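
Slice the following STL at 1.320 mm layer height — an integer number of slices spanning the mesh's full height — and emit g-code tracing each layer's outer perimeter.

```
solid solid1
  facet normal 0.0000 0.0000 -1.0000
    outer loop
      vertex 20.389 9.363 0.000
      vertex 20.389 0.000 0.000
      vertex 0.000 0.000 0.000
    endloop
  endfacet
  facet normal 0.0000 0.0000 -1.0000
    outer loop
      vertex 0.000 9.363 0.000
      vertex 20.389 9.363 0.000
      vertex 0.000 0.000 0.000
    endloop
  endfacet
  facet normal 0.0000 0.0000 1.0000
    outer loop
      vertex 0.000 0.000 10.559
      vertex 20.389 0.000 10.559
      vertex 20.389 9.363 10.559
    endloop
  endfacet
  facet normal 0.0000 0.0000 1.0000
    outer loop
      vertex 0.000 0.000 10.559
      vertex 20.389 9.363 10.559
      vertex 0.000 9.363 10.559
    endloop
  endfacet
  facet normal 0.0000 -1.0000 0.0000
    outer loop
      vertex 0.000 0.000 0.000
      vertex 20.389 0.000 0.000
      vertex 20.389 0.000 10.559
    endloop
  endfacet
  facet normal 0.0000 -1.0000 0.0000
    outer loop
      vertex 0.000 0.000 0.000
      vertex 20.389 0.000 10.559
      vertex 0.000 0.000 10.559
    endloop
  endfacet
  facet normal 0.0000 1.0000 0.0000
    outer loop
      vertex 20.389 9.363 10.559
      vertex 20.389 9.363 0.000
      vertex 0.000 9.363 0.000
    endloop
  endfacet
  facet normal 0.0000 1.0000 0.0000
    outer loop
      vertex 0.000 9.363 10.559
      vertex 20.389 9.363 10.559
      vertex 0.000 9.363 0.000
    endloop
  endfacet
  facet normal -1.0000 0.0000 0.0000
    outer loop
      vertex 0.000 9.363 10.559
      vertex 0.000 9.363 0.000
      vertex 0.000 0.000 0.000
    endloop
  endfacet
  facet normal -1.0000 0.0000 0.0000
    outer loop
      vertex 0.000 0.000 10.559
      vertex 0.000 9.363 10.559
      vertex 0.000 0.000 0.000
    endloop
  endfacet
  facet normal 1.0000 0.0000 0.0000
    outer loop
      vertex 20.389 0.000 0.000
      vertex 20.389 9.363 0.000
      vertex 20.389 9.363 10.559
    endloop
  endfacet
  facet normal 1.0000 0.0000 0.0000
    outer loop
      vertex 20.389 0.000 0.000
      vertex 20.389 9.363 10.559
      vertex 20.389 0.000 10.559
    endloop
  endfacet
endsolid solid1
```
; perimeter-only toolpath
G21 ; units = mm
G90 ; absolute positioning
G28 ; home
; layer 1
G0 Z1.320
G0 X0.000 Y0.000
G1 X20.389 Y0.000
G1 X20.389 Y9.363
G1 X0.000 Y9.363
G1 X0.000 Y0.000
; layer 2
G0 Z2.640
G0 X0.000 Y0.000
G1 X20.389 Y0.000
G1 X20.389 Y9.363
G1 X0.000 Y9.363
G1 X0.000 Y0.000
; layer 3
G0 Z3.960
G0 X0.000 Y0.000
G1 X20.389 Y0.000
G1 X20.389 Y9.363
G1 X0.000 Y9.363
G1 X0.000 Y0.000
; layer 4
G0 Z5.279
G0 X0.000 Y0.000
G1 X20.389 Y0.000
G1 X20.389 Y9.363
G1 X0.000 Y9.363
G1 X0.000 Y0.000
; layer 5
G0 Z6.599
G0 X0.000 Y0.000
G1 X20.389 Y0.000
G1 X20.389 Y9.363
G1 X0.000 Y9.363
G1 X0.000 Y0.000
; layer 6
G0 Z7.919
G0 X0.000 Y0.000
G1 X20.389 Y0.000
G1 X20.389 Y9.363
G1 X0.000 Y9.363
G1 X0.000 Y0.000
; layer 7
G0 Z9.239
G0 X0.000 Y0.000
G1 X20.389 Y0.000
G1 X20.389 Y9.363
G1 X0.000 Y9.363
G1 X0.000 Y0.000
; layer 8
G0 Z10.559
G0 X0.000 Y0.000
G1 X20.389 Y0.000
G1 X20.389 Y9.363
G1 X0.000 Y9.363
G1 X0.000 Y0.000
M2 ; end

The solid is a rectangular box, roughly 20.4 × 9.36 mm footprint and 10.6 mm tall. Slicing at Δz = 1.320 mm — 8 equal slices spanning the solid's height, so layer i sits at z = i·h/8 — gives 8 non-empty perimeters. Each is a 4-segment closed polygon; G0 lifts to the layer z and rapids to the start vertex, then G1 traces the edges.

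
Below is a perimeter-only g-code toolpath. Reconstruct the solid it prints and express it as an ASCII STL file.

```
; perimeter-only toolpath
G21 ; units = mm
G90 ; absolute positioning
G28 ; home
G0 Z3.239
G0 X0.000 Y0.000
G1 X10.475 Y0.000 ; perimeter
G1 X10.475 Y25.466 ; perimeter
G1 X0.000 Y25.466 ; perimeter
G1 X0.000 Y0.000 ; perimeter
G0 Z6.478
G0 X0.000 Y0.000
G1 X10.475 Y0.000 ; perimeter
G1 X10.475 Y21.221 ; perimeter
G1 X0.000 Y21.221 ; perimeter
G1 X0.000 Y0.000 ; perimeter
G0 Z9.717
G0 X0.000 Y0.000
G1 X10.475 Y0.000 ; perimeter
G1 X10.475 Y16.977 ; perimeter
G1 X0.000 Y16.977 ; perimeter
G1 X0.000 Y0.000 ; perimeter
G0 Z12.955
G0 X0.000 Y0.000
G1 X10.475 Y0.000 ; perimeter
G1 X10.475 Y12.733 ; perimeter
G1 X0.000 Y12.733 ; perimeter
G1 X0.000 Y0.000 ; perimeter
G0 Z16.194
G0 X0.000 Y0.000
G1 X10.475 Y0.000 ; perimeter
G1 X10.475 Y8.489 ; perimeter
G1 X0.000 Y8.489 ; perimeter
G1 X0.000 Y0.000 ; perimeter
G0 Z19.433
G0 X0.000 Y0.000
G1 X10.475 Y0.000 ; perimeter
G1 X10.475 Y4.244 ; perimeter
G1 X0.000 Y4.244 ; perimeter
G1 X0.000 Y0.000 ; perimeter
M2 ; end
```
solid part
  facet normal 0.0000 0.0000 -1.0000
    outer loop
      vertex 10.475 29.710 0.000
      vertex 10.475 0.000 0.000
      vertex 0.000 0.000 0.000
    endloop
  endfacet
  facet normal 0.0000 0.0000 -1.0000
    outer loop
      vertex 0.000 29.710 0.000
      vertex 10.475 29.710 0.000
      vertex 0.000 0.000 0.000
    endloop
  endfacet
  facet normal 0.0000 -1.0000 0.0000
    outer loop
      vertex 0.000 0.000 0.000
      vertex 10.475 0.000 0.000
      vertex 10.475 0.000 22.672
    endloop
  endfacet
  facet normal 0.0000 -1.0000 0.0000
    outer loop
      vertex 0.000 0.000 0.000
      vertex 10.475 0.000 22.672
      vertex 0.000 0.000 22.672
    endloop
  endfacet
  facet normal 0.0000 0.6066 0.7950
    outer loop
      vertex 0.000 0.000 22.672
      vertex 10.475 0.000 22.672
      vertex 10.475 29.710 0.000
    endloop
  endfacet
  facet normal 0.0000 0.6066 0.7950
    outer loop
      vertex 0.000 0.000 22.672
      vertex 10.475 29.710 0.000
      vertex 0.000 29.710 0.000
    endloop
  endfacet
  facet normal -1.0000 0.0000 0.0000
    outer loop
      vertex 0.000 0.000 22.672
      vertex 0.000 29.710 0.000
      vertex 0.000 0.000 0.000
    endloop
  endfacet
  facet normal 1.0000 0.0000 0.0000
    outer loop
      vertex 10.475 0.000 0.000
      vertex 10.475 29.710 0.000
      vertex 10.475 0.000 22.672
    endloop
  endfacet
endsolid part

The G0 Z moves step by Δz≈3.239 mm. The G1 loops shrink linearly with z, so the solid tapers from its base footprint up to z≈22.7. Closing with a flat bottom cap and the tapered top and triangulating gives 8 facets — a wedge (ramp): 10.5 × 29.7 mm base, rising to 22.7 mm along the y=0 edge and sloping linearly to z=0 at y=29.7.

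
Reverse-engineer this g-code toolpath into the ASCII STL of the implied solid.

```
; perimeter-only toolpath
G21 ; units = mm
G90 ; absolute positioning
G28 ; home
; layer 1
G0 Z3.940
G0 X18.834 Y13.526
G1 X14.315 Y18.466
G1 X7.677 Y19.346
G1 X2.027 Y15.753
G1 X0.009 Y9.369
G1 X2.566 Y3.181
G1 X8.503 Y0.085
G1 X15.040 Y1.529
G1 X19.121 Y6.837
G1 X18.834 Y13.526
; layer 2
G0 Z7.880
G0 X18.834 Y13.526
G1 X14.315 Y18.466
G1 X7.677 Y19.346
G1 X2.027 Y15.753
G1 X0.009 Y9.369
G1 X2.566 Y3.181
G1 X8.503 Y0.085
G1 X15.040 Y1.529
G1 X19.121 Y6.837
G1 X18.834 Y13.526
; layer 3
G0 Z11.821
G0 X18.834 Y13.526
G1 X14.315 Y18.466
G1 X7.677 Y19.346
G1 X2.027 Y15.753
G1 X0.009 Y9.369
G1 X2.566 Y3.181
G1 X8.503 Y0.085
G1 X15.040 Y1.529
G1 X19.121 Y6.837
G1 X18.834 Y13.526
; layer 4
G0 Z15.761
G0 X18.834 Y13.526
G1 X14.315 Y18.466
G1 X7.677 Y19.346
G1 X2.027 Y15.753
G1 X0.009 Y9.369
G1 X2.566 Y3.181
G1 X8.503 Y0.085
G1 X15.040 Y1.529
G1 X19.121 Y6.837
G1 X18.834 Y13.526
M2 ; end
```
solid part
  facet normal 0.0000 0.0000 -1.0000
    outer loop
      vertex 7.677 19.346 0.000
      vertex 14.315 18.466 0.000
      vertex 18.834 13.526 0.000
    endloop
  endfacet
  facet normal 0.0000 0.0000 -1.0000
    outer loop
      vertex 2.027 15.753 0.000
      vertex 7.677 19.346 0.000
      vertex 18.834 13.526 0.000
    endloop
  endfacet
  facet normal 0.0000 0.0000 -1.0000
    outer loop
      vertex 0.009 9.369 0.000
      vertex 2.027 15.753 0.000
      vertex 18.834 13.526 0.000
    endloop
  endfacet
  facet normal 0.0000 0.0000 -1.0000
    outer loop
      vertex 2.566 3.181 0.000
      vertex 0.009 9.369 0.000
      vertex 18.834 13.526 0.000
    endloop
  endfacet
  facet normal 0.0000 0.0000 -1.0000
    outer loop
      vertex 8.503 0.085 0.000
      vertex 2.566 3.181 0.000
      vertex 18.834 13.526 0.000
    endloop
  endfacet
  facet normal 0.0000 0.0000 -1.0000
    outer loop
      vertex 15.040 1.529 0.000
      vertex 8.503 0.085 0.000
      vertex 18.834 13.526 0.000
    endloop
  endfacet
  facet normal 0.0000 0.0000 -1.0000
    outer loop
      vertex 19.121 6.837 0.000
      vertex 15.040 1.529 0.000
      vertex 18.834 13.526 0.000
    endloop
  endfacet
  facet normal 0.0000 0.0000 1.0000
    outer loop
      vertex 18.834 13.526 15.761
      vertex 14.315 18.466 15.761
      vertex 7.677 19.346 15.761
    endloop
  endfacet
  facet normal 0.0000 0.0000 1.0000
    outer loop
      vertex 18.834 13.526 15.761
      vertex 7.677 19.346 15.761
      vertex 2.027 15.753 15.761
    endloop
  endfacet
  facet normal 0.0000 0.0000 1.0000
    outer loop
      vertex 18.834 13.526 15.761
      vertex 2.027 15.753 15.761
      vertex 0.009 9.369 15.761
    endloop
  endfacet
  facet normal 0.0000 0.0000 1.0000
    outer loop
      vertex 18.834 13.526 15.761
      vertex 0.009 9.369 15.761
      vertex 2.566 3.181 15.761
    endloop
  endfacet
  facet normal 0.0000 0.0000 1.0000
    outer loop
      vertex 18.834 13.526 15.761
      vertex 2.566 3.181 15.761
      vertex 8.503 0.085 15.761
    endloop
  endfacet
  facet normal 0.0000 0.0000 1.0000
    outer loop
      vertex 18.834 13.526 15.761
      vertex 8.503 0.085 15.761
      vertex 15.040 1.529 15.761
    endloop
  endfacet
  facet normal 0.0000 0.0000 1.0000
    outer loop
      vertex 18.834 13.526 15.761
      vertex 15.040 1.529 15.761
      vertex 19.121 6.837 15.761
    endloop
  endfacet
  facet normal 0.7378 0.6750 0.0000
    outer loop
      vertex 18.834 13.526 0.000
      vertex 14.315 18.466 0.000
      vertex 14.315 18.466 15.761
    endloop
  endfacet
  facet normal 0.7378 0.6750 0.0000
    outer loop
      vertex 18.834 13.526 0.000
      vertex 14.315 18.466 15.761
      vertex 18.834 13.526 15.761
    endloop
  endfacet
  facet normal 0.1314 0.9913 0.0000
    outer loop
      vertex 14.315 18.466 0.000
      vertex 7.677 19.346 0.000
      vertex 7.677 19.346 15.761
    endloop
  endfacet
  facet normal 0.1314 0.9913 0.0000
    outer loop
      vertex 14.315 18.466 0.000
      vertex 7.677 19.346 15.761
      vertex 14.315 18.466 15.761
    endloop
  endfacet
  facet normal -0.5366 0.8438 0.0000
    outer loop
      vertex 7.677 19.346 0.000
      vertex 2.027 15.753 0.000
      vertex 2.027 15.753 15.761
    endloop
  endfacet
  facet normal -0.5366 0.8438 0.0000
    outer loop
      vertex 7.677 19.346 0.000
      vertex 2.027 15.753 15.761
      vertex 7.677 19.346 15.761
    endloop
  endfacet
  facet normal -0.9535 0.3014 0.0000
    outer loop
      vertex 2.027 15.753 0.000
      vertex 0.009 9.369 0.000
      vertex 0.009 9.369 15.761
    endloop
  endfacet
  facet normal -0.9535 0.3014 0.0000
    outer loop
      vertex 2.027 15.753 0.000
      vertex 0.009 9.369 15.761
      vertex 2.027 15.753 15.761
    endloop
  endfacet
  facet normal -0.9242 -0.3819 0.0000
    outer loop
      vertex 0.009 9.369 0.000
      vertex 2.566 3.181 0.000
      vertex 2.566 3.181 15.761
    endloop
  endfacet
  facet normal -0.9242 -0.3819 0.0000
    outer loop
      vertex 0.009 9.369 0.000
      vertex 2.566 3.181 15.761
      vertex 0.009 9.369 15.761
    endloop
  endfacet
  facet normal -0.4624 -0.8867 0.0000
    outer loop
      vertex 2.566 3.181 0.000
      vertex 8.503 0.085 0.000
      vertex 8.503 0.085 15.761
    endloop
  endfacet
  facet normal -0.4624 -0.8867 0.0000
    outer loop
      vertex 2.566 3.181 0.000
      vertex 8.503 0.085 15.761
      vertex 2.566 3.181 15.761
    endloop
  endfacet
  facet normal 0.2157 -0.9765 0.0000
    outer loop
      vertex 8.503 0.085 0.000
      vertex 15.040 1.529 0.000
      vertex 15.040 1.529 15.761
    endloop
  endfacet
  facet normal 0.2157 -0.9765 0.0000
    outer loop
      vertex 8.503 0.085 0.000
      vertex 15.040 1.529 15.761
      vertex 8.503 0.085 15.761
    endloop
  endfacet
  facet normal 0.7928 -0.6095 0.0000
    outer loop
      vertex 15.040 1.529 0.000
      vertex 19.121 6.837 0.000
      vertex 19.121 6.837 15.761
    endloop
  endfacet
  facet normal 0.7928 -0.6095 0.0000
    outer loop
      vertex 15.040 1.529 0.000
      vertex 19.121 6.837 15.761
      vertex 15.040 1.529 15.761
    endloop
  endfacet
  facet normal 0.9991 0.0429 0.0000
    outer loop
      vertex 19.121 6.837 0.000
      vertex 18.834 13.526 0.000
      vertex 18.834 13.526 15.761
    endloop
  endfacet
  facet normal 0.9991 0.0429 0.0000
    outer loop
      vertex 19.121 6.837 0.000
      vertex 18.834 13.526 15.761
      vertex 19.121 6.837 15.761
    endloop
  endfacet
endsolid part

The G0 Z moves step by Δz≈3.940 mm. Every layer's G1 loop is the same polygon, so the solid is a straight extrusion of it from z=0 to z≈15.8. Closing with flat bottom and top caps and triangulating gives 32 facets — a regular 9-sided prism (a cylinder approximated with 9 flat sides), circumscribed radius ≈ 9.79 mm, height ≈ 15.8 mm.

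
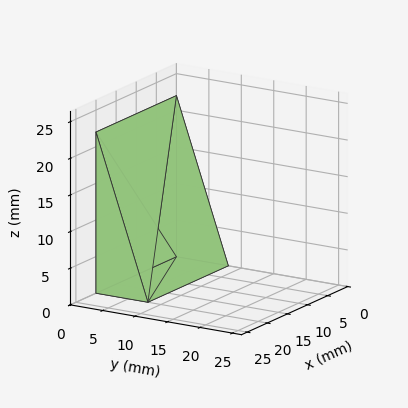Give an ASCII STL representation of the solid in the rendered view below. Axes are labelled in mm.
Reading the render: the shape is a wedge (ramp): 20 × 8 mm base, rising to 22 mm along the y=0 edge and sloping linearly to z=0 at y=8 (dimensions read to the nearest mm from the axis ticks). For the STL, each face is triangulated and given an outward normal.

solid part
  facet normal 0.0000 0.0000 -1.0000
    outer loop
      vertex 20.0 8.0 0.0
      vertex 20.0 0.0 0.0
      vertex 0.0 0.0 0.0
    endloop
  endfacet
  facet normal 0.0000 0.0000 -1.0000
    outer loop
      vertex 0.0 8.0 0.0
      vertex 20.0 8.0 0.0
      vertex 0.0 0.0 0.0
    endloop
  endfacet
  facet normal 0.0000 -1.0000 0.0000
    outer loop
      vertex 0.0 0.0 0.0
      vertex 20.0 0.0 0.0
      vertex 20.0 0.0 22.0
    endloop
  endfacet
  facet normal 0.0000 -1.0000 0.0000
    outer loop
      vertex 0.0 0.0 0.0
      vertex 20.0 0.0 22.0
      vertex 0.0 0.0 22.0
    endloop
  endfacet
  facet normal 0.0000 0.9398 0.3417
    outer loop
      vertex 0.0 0.0 22.0
      vertex 20.0 0.0 22.0
      vertex 20.0 8.0 0.0
    endloop
  endfacet
  facet normal 0.0000 0.9398 0.3417
    outer loop
      vertex 0.0 0.0 22.0
      vertex 20.0 8.0 0.0
      vertex 0.0 8.0 0.0
    endloop
  endfacet
  facet normal -1.0000 0.0000 0.0000
    outer loop
      vertex 0.0 0.0 22.0
      vertex 0.0 8.0 0.0
      vertex 0.0 0.0 0.0
    endloop
  endfacet
  facet normal 1.0000 0.0000 0.0000
    outer loop
      vertex 20.0 0.0 0.0
      vertex 20.0 8.0 0.0
      vertex 20.0 0.0 22.0
    endloop
  endfacet
endsolid part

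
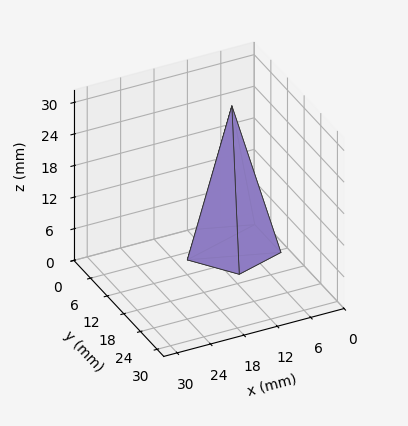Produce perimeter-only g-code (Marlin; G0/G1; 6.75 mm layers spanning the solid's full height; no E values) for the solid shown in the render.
Reading the render: the shape is a regular 5-sided pyramid, base circumscribed radius ≈ 8 mm, apex at z ≈ 27 mm (dimensions read to the nearest mm from the axis ticks). For the g-code, the solid's height is divided into equal slices at the stated Δz and each level perimeter traced with G1 moves after a G0 lift.

; perimeter-only toolpath
G21 ; units = mm
G90 ; absolute positioning
G28 ; home
; layer 1
G0 Z6.75
G0 X14.00 Y8.00
G1 X9.85 Y13.71
G1 X3.15 Y11.52
G1 X3.15 Y4.47
G1 X9.85 Y2.29
G1 X14.00 Y8.00
; layer 2
G0 Z13.50
G0 X12.00 Y8.00
G1 X9.23 Y11.80
G1 X4.76 Y10.35
G1 X4.76 Y5.65
G1 X9.23 Y4.20
G1 X12.00 Y8.00
; layer 3
G0 Z20.25
G0 X10.00 Y8.00
G1 X8.62 Y9.90
G1 X6.38 Y9.18
G1 X6.38 Y6.83
G1 X8.62 Y6.10
G1 X10.00 Y8.00
M2 ; end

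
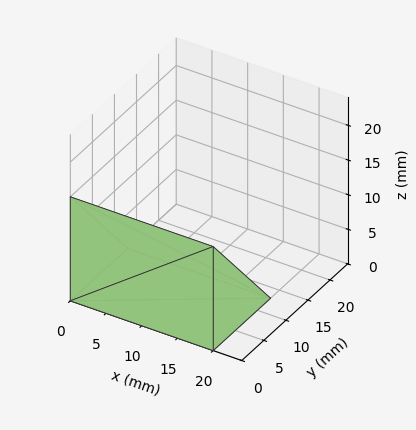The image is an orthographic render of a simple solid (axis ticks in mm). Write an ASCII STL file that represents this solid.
Reading the render: the shape is a wedge (ramp): 20 × 13 mm base, rising to 15 mm along the y=0 edge and sloping linearly to z=0 at y=13 (dimensions read to the nearest mm from the axis ticks). For the STL, each face is triangulated and given an outward normal.

solid part
  facet normal 0.0000 0.0000 -1.0000
    outer loop
      vertex 20.0 13.0 0.0
      vertex 20.0 0.0 0.0
      vertex 0.0 0.0 0.0
    endloop
  endfacet
  facet normal 0.0000 0.0000 -1.0000
    outer loop
      vertex 0.0 13.0 0.0
      vertex 20.0 13.0 0.0
      vertex 0.0 0.0 0.0
    endloop
  endfacet
  facet normal 0.0000 -1.0000 0.0000
    outer loop
      vertex 0.0 0.0 0.0
      vertex 20.0 0.0 0.0
      vertex 20.0 0.0 15.0
    endloop
  endfacet
  facet normal 0.0000 -1.0000 0.0000
    outer loop
      vertex 0.0 0.0 0.0
      vertex 20.0 0.0 15.0
      vertex 0.0 0.0 15.0
    endloop
  endfacet
  facet normal 0.0000 0.7557 0.6549
    outer loop
      vertex 0.0 0.0 15.0
      vertex 20.0 0.0 15.0
      vertex 20.0 13.0 0.0
    endloop
  endfacet
  facet normal 0.0000 0.7557 0.6549
    outer loop
      vertex 0.0 0.0 15.0
      vertex 20.0 13.0 0.0
      vertex 0.0 13.0 0.0
    endloop
  endfacet
  facet normal -1.0000 0.0000 0.0000
    outer loop
      vertex 0.0 0.0 15.0
      vertex 0.0 13.0 0.0
      vertex 0.0 0.0 0.0
    endloop
  endfacet
  facet normal 1.0000 0.0000 0.0000
    outer loop
      vertex 20.0 0.0 0.0
      vertex 20.0 13.0 0.0
      vertex 20.0 0.0 15.0
    endloop
  endfacet
endsolid part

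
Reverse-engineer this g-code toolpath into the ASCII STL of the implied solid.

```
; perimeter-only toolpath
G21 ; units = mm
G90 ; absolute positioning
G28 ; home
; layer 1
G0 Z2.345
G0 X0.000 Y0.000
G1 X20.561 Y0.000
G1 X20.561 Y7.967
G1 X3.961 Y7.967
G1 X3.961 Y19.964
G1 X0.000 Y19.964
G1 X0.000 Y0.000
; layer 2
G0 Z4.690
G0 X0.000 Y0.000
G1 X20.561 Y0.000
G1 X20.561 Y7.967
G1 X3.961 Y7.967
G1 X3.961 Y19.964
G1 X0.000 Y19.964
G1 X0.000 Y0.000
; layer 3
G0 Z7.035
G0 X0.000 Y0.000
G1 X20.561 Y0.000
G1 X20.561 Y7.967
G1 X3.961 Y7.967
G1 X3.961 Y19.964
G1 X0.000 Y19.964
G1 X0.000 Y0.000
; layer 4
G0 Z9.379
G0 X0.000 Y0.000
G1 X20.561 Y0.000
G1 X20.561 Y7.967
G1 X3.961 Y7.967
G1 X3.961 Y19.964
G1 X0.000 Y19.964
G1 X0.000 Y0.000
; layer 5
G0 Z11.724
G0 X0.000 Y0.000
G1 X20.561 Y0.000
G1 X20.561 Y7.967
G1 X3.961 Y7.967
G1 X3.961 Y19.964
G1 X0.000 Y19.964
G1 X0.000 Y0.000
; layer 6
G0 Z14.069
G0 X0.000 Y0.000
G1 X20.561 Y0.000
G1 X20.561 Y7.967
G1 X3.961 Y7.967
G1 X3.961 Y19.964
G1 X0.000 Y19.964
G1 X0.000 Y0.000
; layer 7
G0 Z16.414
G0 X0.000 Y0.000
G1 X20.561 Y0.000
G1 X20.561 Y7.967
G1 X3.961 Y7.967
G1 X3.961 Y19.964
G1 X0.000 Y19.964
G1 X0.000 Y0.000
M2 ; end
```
solid part
  facet normal 0.0000 0.0000 -1.0000
    outer loop
      vertex 20.561 7.967 0.000
      vertex 20.561 0.000 0.000
      vertex 0.000 0.000 0.000
    endloop
  endfacet
  facet normal 0.0000 0.0000 -1.0000
    outer loop
      vertex 3.961 7.967 0.000
      vertex 20.561 7.967 0.000
      vertex 0.000 0.000 0.000
    endloop
  endfacet
  facet normal 0.0000 0.0000 -1.0000
    outer loop
      vertex 3.961 19.964 0.000
      vertex 3.961 7.967 0.000
      vertex 0.000 0.000 0.000
    endloop
  endfacet
  facet normal 0.0000 0.0000 -1.0000
    outer loop
      vertex 0.000 19.964 0.000
      vertex 3.961 19.964 0.000
      vertex 0.000 0.000 0.000
    endloop
  endfacet
  facet normal 0.0000 0.0000 1.0000
    outer loop
      vertex 0.000 0.000 16.414
      vertex 20.561 0.000 16.414
      vertex 20.561 7.967 16.414
    endloop
  endfacet
  facet normal 0.0000 0.0000 1.0000
    outer loop
      vertex 0.000 0.000 16.414
      vertex 20.561 7.967 16.414
      vertex 3.961 7.967 16.414
    endloop
  endfacet
  facet normal 0.0000 0.0000 1.0000
    outer loop
      vertex 0.000 0.000 16.414
      vertex 3.961 7.967 16.414
      vertex 3.961 19.964 16.414
    endloop
  endfacet
  facet normal 0.0000 0.0000 1.0000
    outer loop
      vertex 0.000 0.000 16.414
      vertex 3.961 19.964 16.414
      vertex 0.000 19.964 16.414
    endloop
  endfacet
  facet normal 0.0000 -1.0000 0.0000
    outer loop
      vertex 0.000 0.000 0.000
      vertex 20.561 0.000 0.000
      vertex 20.561 0.000 16.414
    endloop
  endfacet
  facet normal 0.0000 -1.0000 0.0000
    outer loop
      vertex 0.000 0.000 0.000
      vertex 20.561 0.000 16.414
      vertex 0.000 0.000 16.414
    endloop
  endfacet
  facet normal 1.0000 0.0000 0.0000
    outer loop
      vertex 20.561 0.000 0.000
      vertex 20.561 7.967 0.000
      vertex 20.561 7.967 16.414
    endloop
  endfacet
  facet normal 1.0000 0.0000 0.0000
    outer loop
      vertex 20.561 0.000 0.000
      vertex 20.561 7.967 16.414
      vertex 20.561 0.000 16.414
    endloop
  endfacet
  facet normal 0.0000 1.0000 0.0000
    outer loop
      vertex 20.561 7.967 0.000
      vertex 3.961 7.967 0.000
      vertex 3.961 7.967 16.414
    endloop
  endfacet
  facet normal 0.0000 1.0000 0.0000
    outer loop
      vertex 20.561 7.967 0.000
      vertex 3.961 7.967 16.414
      vertex 20.561 7.967 16.414
    endloop
  endfacet
  facet normal 1.0000 0.0000 0.0000
    outer loop
      vertex 3.961 7.967 0.000
      vertex 3.961 19.964 0.000
      vertex 3.961 19.964 16.414
    endloop
  endfacet
  facet normal 1.0000 0.0000 0.0000
    outer loop
      vertex 3.961 7.967 0.000
      vertex 3.961 19.964 16.414
      vertex 3.961 7.967 16.414
    endloop
  endfacet
  facet normal 0.0000 1.0000 0.0000
    outer loop
      vertex 3.961 19.964 0.000
      vertex 0.000 19.964 0.000
      vertex 0.000 19.964 16.414
    endloop
  endfacet
  facet normal 0.0000 1.0000 0.0000
    outer loop
      vertex 3.961 19.964 0.000
      vertex 0.000 19.964 16.414
      vertex 3.961 19.964 16.414
    endloop
  endfacet
  facet normal -1.0000 0.0000 0.0000
    outer loop
      vertex 0.000 19.964 0.000
      vertex 0.000 0.000 0.000
      vertex 0.000 0.000 16.414
    endloop
  endfacet
  facet normal -1.0000 0.0000 0.0000
    outer loop
      vertex 0.000 19.964 0.000
      vertex 0.000 0.000 16.414
      vertex 0.000 19.964 16.414
    endloop
  endfacet
endsolid part

The G0 Z moves step by Δz≈2.345 mm. Every layer's G1 loop is the same polygon, so the solid is a straight extrusion of it from z=0 to z≈16.4. Closing with flat bottom and top caps and triangulating gives 20 facets — an L-shaped prism: outer 20.6 × 20 mm, arm thicknesses ≈ 7.97 mm (horizontal) and 3.96 mm (vertical), extruded 16.4 mm in z.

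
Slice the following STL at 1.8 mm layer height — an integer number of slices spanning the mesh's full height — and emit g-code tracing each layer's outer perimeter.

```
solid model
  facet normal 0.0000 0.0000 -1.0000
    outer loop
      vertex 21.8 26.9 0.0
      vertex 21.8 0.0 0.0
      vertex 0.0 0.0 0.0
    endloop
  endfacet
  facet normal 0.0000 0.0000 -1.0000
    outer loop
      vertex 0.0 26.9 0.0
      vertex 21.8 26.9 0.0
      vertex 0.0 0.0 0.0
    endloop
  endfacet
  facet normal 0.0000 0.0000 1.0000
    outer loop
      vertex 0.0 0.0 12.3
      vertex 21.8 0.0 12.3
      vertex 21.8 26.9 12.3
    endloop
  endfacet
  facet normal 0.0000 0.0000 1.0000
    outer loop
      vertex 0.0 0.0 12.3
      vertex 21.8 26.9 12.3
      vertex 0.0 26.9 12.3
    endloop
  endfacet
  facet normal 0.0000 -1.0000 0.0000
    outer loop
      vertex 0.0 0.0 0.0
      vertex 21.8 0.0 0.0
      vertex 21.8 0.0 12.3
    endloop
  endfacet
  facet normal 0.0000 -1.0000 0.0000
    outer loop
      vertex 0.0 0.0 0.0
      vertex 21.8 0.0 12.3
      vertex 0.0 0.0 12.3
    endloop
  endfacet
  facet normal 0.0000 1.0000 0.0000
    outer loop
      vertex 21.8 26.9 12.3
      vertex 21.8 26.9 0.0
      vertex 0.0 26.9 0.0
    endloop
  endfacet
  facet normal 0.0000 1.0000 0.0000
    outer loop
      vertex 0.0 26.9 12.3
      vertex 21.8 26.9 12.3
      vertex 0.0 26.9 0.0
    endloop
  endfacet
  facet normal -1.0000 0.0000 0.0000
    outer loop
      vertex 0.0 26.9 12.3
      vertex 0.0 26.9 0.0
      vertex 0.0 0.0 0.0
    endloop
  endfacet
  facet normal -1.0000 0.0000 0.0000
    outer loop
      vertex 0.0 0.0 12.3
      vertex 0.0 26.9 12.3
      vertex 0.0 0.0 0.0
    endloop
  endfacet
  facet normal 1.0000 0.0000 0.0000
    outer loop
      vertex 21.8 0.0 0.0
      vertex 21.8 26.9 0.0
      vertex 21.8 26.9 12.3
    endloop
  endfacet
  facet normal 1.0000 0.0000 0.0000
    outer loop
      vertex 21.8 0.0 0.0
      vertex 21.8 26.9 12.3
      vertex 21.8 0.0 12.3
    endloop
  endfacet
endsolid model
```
; perimeter-only toolpath
G21 ; units = mm
G90 ; absolute positioning
G28 ; home
; layer 1
G0 Z1.8
G0 X0.0 Y0.0
G1 X21.8 Y0.0
G1 X21.8 Y26.9
G1 X0.0 Y26.9
G1 X0.0 Y0.0
; layer 2
G0 Z3.5
G0 X0.0 Y0.0
G1 X21.8 Y0.0
G1 X21.8 Y26.9
G1 X0.0 Y26.9
G1 X0.0 Y0.0
; layer 3
G0 Z5.3
G0 X0.0 Y0.0
G1 X21.8 Y0.0
G1 X21.8 Y26.9
G1 X0.0 Y26.9
G1 X0.0 Y0.0
; layer 4
G0 Z7.0
G0 X0.0 Y0.0
G1 X21.8 Y0.0
G1 X21.8 Y26.9
G1 X0.0 Y26.9
G1 X0.0 Y0.0
; layer 5
G0 Z8.8
G0 X0.0 Y0.0
G1 X21.8 Y0.0
G1 X21.8 Y26.9
G1 X0.0 Y26.9
G1 X0.0 Y0.0
; layer 6
G0 Z10.5
G0 X0.0 Y0.0
G1 X21.8 Y0.0
G1 X21.8 Y26.9
G1 X0.0 Y26.9
G1 X0.0 Y0.0
; layer 7
G0 Z12.3
G0 X0.0 Y0.0
G1 X21.8 Y0.0
G1 X21.8 Y26.9
G1 X0.0 Y26.9
G1 X0.0 Y0.0
M2 ; end

The solid is a rectangular box, roughly 21.8 × 26.9 mm footprint and 12.3 mm tall. Slicing at Δz = 1.8 mm — 7 equal slices spanning the solid's height, so layer i sits at z = i·h/7 — gives 7 non-empty perimeters. Each is a 4-segment closed polygon; G0 lifts to the layer z and rapids to the start vertex, then G1 traces the edges.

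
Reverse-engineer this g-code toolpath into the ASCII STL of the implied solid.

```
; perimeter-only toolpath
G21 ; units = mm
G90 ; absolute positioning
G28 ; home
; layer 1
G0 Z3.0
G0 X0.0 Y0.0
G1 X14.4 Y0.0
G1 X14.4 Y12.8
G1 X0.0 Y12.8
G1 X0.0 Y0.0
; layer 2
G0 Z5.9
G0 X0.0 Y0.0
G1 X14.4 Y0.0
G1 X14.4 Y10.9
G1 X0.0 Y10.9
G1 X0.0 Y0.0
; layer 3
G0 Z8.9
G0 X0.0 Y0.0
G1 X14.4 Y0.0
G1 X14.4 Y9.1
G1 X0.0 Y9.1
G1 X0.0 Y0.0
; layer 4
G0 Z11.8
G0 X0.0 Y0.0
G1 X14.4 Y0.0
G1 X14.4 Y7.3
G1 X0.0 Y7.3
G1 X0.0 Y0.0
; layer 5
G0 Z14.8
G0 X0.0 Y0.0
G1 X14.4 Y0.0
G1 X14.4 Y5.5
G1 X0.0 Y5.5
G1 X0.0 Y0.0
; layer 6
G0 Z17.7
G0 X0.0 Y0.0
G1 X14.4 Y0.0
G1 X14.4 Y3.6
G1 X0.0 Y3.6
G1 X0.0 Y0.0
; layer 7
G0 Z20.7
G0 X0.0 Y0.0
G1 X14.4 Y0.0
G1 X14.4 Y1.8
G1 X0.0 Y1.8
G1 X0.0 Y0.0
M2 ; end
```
solid part
  facet normal 0.0000 0.0000 -1.0000
    outer loop
      vertex 14.4 14.6 0.0
      vertex 14.4 0.0 0.0
      vertex 0.0 0.0 0.0
    endloop
  endfacet
  facet normal 0.0000 0.0000 -1.0000
    outer loop
      vertex 0.0 14.6 0.0
      vertex 14.4 14.6 0.0
      vertex 0.0 0.0 0.0
    endloop
  endfacet
  facet normal 0.0000 -1.0000 0.0000
    outer loop
      vertex 0.0 0.0 0.0
      vertex 14.4 0.0 0.0
      vertex 14.4 0.0 23.6
    endloop
  endfacet
  facet normal 0.0000 -1.0000 0.0000
    outer loop
      vertex 0.0 0.0 0.0
      vertex 14.4 0.0 23.6
      vertex 0.0 0.0 23.6
    endloop
  endfacet
  facet normal 0.0000 0.8504 0.5261
    outer loop
      vertex 0.0 0.0 23.6
      vertex 14.4 0.0 23.6
      vertex 14.4 14.6 0.0
    endloop
  endfacet
  facet normal 0.0000 0.8504 0.5261
    outer loop
      vertex 0.0 0.0 23.6
      vertex 14.4 14.6 0.0
      vertex 0.0 14.6 0.0
    endloop
  endfacet
  facet normal -1.0000 0.0000 0.0000
    outer loop
      vertex 0.0 0.0 23.6
      vertex 0.0 14.6 0.0
      vertex 0.0 0.0 0.0
    endloop
  endfacet
  facet normal 1.0000 0.0000 0.0000
    outer loop
      vertex 14.4 0.0 0.0
      vertex 14.4 14.6 0.0
      vertex 14.4 0.0 23.6
    endloop
  endfacet
endsolid part

The G0 Z moves step by Δz≈3.0 mm. The G1 loops shrink linearly with z, so the solid tapers from its base footprint up to z≈23.6. Closing with a flat bottom cap and the tapered top and triangulating gives 8 facets — a wedge (ramp): 14.4 × 14.6 mm base, rising to 23.6 mm along the y=0 edge and sloping linearly to z=0 at y=14.6.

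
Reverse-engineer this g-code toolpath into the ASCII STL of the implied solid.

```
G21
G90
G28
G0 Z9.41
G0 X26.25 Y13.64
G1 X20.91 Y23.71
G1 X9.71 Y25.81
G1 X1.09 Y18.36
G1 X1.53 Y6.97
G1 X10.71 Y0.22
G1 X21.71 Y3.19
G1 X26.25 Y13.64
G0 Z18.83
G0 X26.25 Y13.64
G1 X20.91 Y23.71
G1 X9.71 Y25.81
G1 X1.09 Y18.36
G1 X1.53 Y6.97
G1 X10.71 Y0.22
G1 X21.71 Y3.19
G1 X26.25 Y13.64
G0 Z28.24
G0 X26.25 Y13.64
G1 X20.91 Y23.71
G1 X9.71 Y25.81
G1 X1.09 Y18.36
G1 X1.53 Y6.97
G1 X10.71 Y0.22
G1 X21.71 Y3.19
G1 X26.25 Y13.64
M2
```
solid part
  facet normal 0.0000 0.0000 -1.0000
    outer loop
      vertex 9.71 25.81 0.00
      vertex 20.91 23.71 0.00
      vertex 26.25 13.64 0.00
    endloop
  endfacet
  facet normal 0.0000 0.0000 -1.0000
    outer loop
      vertex 1.09 18.36 0.00
      vertex 9.71 25.81 0.00
      vertex 26.25 13.64 0.00
    endloop
  endfacet
  facet normal 0.0000 0.0000 -1.0000
    outer loop
      vertex 1.53 6.97 0.00
      vertex 1.09 18.36 0.00
      vertex 26.25 13.64 0.00
    endloop
  endfacet
  facet normal 0.0000 0.0000 -1.0000
    outer loop
      vertex 10.71 0.22 0.00
      vertex 1.53 6.97 0.00
      vertex 26.25 13.64 0.00
    endloop
  endfacet
  facet normal 0.0000 0.0000 -1.0000
    outer loop
      vertex 21.71 3.19 0.00
      vertex 10.71 0.22 0.00
      vertex 26.25 13.64 0.00
    endloop
  endfacet
  facet normal 0.0000 0.0000 1.0000
    outer loop
      vertex 26.25 13.64 28.24
      vertex 20.91 23.71 28.24
      vertex 9.71 25.81 28.24
    endloop
  endfacet
  facet normal 0.0000 0.0000 1.0000
    outer loop
      vertex 26.25 13.64 28.24
      vertex 9.71 25.81 28.24
      vertex 1.09 18.36 28.24
    endloop
  endfacet
  facet normal 0.0000 0.0000 1.0000
    outer loop
      vertex 26.25 13.64 28.24
      vertex 1.09 18.36 28.24
      vertex 1.53 6.97 28.24
    endloop
  endfacet
  facet normal 0.0000 0.0000 1.0000
    outer loop
      vertex 26.25 13.64 28.24
      vertex 1.53 6.97 28.24
      vertex 10.71 0.22 28.24
    endloop
  endfacet
  facet normal 0.0000 0.0000 1.0000
    outer loop
      vertex 26.25 13.64 28.24
      vertex 10.71 0.22 28.24
      vertex 21.71 3.19 28.24
    endloop
  endfacet
  facet normal 0.8835 0.4685 0.0000
    outer loop
      vertex 26.25 13.64 0.00
      vertex 20.91 23.71 0.00
      vertex 20.91 23.71 28.24
    endloop
  endfacet
  facet normal 0.8835 0.4685 0.0000
    outer loop
      vertex 26.25 13.64 0.00
      vertex 20.91 23.71 28.24
      vertex 26.25 13.64 28.24
    endloop
  endfacet
  facet normal 0.1843 0.9829 0.0000
    outer loop
      vertex 20.91 23.71 0.00
      vertex 9.71 25.81 0.00
      vertex 9.71 25.81 28.24
    endloop
  endfacet
  facet normal 0.1843 0.9829 0.0000
    outer loop
      vertex 20.91 23.71 0.00
      vertex 9.71 25.81 28.24
      vertex 20.91 23.71 28.24
    endloop
  endfacet
  facet normal -0.6539 0.7566 0.0000
    outer loop
      vertex 9.71 25.81 0.00
      vertex 1.09 18.36 0.00
      vertex 1.09 18.36 28.24
    endloop
  endfacet
  facet normal -0.6539 0.7566 0.0000
    outer loop
      vertex 9.71 25.81 0.00
      vertex 1.09 18.36 28.24
      vertex 9.71 25.81 28.24
    endloop
  endfacet
  facet normal -0.9993 -0.0386 0.0000
    outer loop
      vertex 1.09 18.36 0.00
      vertex 1.53 6.97 0.00
      vertex 1.53 6.97 28.24
    endloop
  endfacet
  facet normal -0.9993 -0.0386 0.0000
    outer loop
      vertex 1.09 18.36 0.00
      vertex 1.53 6.97 28.24
      vertex 1.09 18.36 28.24
    endloop
  endfacet
  facet normal -0.5924 -0.8057 0.0000
    outer loop
      vertex 1.53 6.97 0.00
      vertex 10.71 0.22 0.00
      vertex 10.71 0.22 28.24
    endloop
  endfacet
  facet normal -0.5924 -0.8057 0.0000
    outer loop
      vertex 1.53 6.97 0.00
      vertex 10.71 0.22 28.24
      vertex 1.53 6.97 28.24
    endloop
  endfacet
  facet normal 0.2607 -0.9654 0.0000
    outer loop
      vertex 10.71 0.22 0.00
      vertex 21.71 3.19 0.00
      vertex 21.71 3.19 28.24
    endloop
  endfacet
  facet normal 0.2607 -0.9654 0.0000
    outer loop
      vertex 10.71 0.22 0.00
      vertex 21.71 3.19 28.24
      vertex 10.71 0.22 28.24
    endloop
  endfacet
  facet normal 0.9172 -0.3985 0.0000
    outer loop
      vertex 21.71 3.19 0.00
      vertex 26.25 13.64 0.00
      vertex 26.25 13.64 28.24
    endloop
  endfacet
  facet normal 0.9172 -0.3985 0.0000
    outer loop
      vertex 21.71 3.19 0.00
      vertex 26.25 13.64 28.24
      vertex 21.71 3.19 28.24
    endloop
  endfacet
endsolid part

The G0 Z moves step by Δz≈9.41 mm. Every layer's G1 loop is the same polygon, so the solid is a straight extrusion of it from z=0 to z≈28.2. Closing with flat bottom and top caps and triangulating gives 24 facets — a regular 7-sided prism (a cylinder approximated with 7 flat sides), circumscribed radius ≈ 13.1 mm, height ≈ 28.2 mm.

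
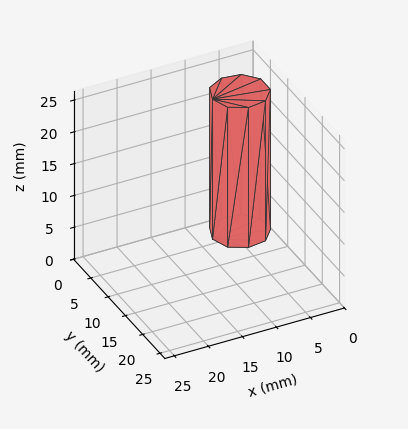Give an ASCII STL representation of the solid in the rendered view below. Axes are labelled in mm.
Reading the render: the shape is a regular 9-sided prism (a cylinder approximated with 9 flat sides), circumscribed radius ≈ 4 mm, height ≈ 22 mm (dimensions read to the nearest mm from the axis ticks). For the STL, each face is triangulated and given an outward normal.

solid part
  facet normal 0.0000 0.0000 -1.0000
    outer loop
      vertex 4.7 7.9 0.0
      vertex 7.1 6.6 0.0
      vertex 8.0 4.0 0.0
    endloop
  endfacet
  facet normal 0.0000 0.0000 -1.0000
    outer loop
      vertex 2.0 7.5 0.0
      vertex 4.7 7.9 0.0
      vertex 8.0 4.0 0.0
    endloop
  endfacet
  facet normal 0.0000 0.0000 -1.0000
    outer loop
      vertex 0.2 5.4 0.0
      vertex 2.0 7.5 0.0
      vertex 8.0 4.0 0.0
    endloop
  endfacet
  facet normal 0.0000 0.0000 -1.0000
    outer loop
      vertex 0.2 2.6 0.0
      vertex 0.2 5.4 0.0
      vertex 8.0 4.0 0.0
    endloop
  endfacet
  facet normal 0.0000 0.0000 -1.0000
    outer loop
      vertex 2.0 0.5 0.0
      vertex 0.2 2.6 0.0
      vertex 8.0 4.0 0.0
    endloop
  endfacet
  facet normal 0.0000 0.0000 -1.0000
    outer loop
      vertex 4.7 0.1 0.0
      vertex 2.0 0.5 0.0
      vertex 8.0 4.0 0.0
    endloop
  endfacet
  facet normal 0.0000 0.0000 -1.0000
    outer loop
      vertex 7.1 1.4 0.0
      vertex 4.7 0.1 0.0
      vertex 8.0 4.0 0.0
    endloop
  endfacet
  facet normal 0.0000 0.0000 1.0000
    outer loop
      vertex 8.0 4.0 22.0
      vertex 7.1 6.6 22.0
      vertex 4.7 7.9 22.0
    endloop
  endfacet
  facet normal 0.0000 0.0000 1.0000
    outer loop
      vertex 8.0 4.0 22.0
      vertex 4.7 7.9 22.0
      vertex 2.0 7.5 22.0
    endloop
  endfacet
  facet normal 0.0000 0.0000 1.0000
    outer loop
      vertex 8.0 4.0 22.0
      vertex 2.0 7.5 22.0
      vertex 0.2 5.4 22.0
    endloop
  endfacet
  facet normal 0.0000 0.0000 1.0000
    outer loop
      vertex 8.0 4.0 22.0
      vertex 0.2 5.4 22.0
      vertex 0.2 2.6 22.0
    endloop
  endfacet
  facet normal 0.0000 0.0000 1.0000
    outer loop
      vertex 8.0 4.0 22.0
      vertex 0.2 2.6 22.0
      vertex 2.0 0.5 22.0
    endloop
  endfacet
  facet normal 0.0000 0.0000 1.0000
    outer loop
      vertex 8.0 4.0 22.0
      vertex 2.0 0.5 22.0
      vertex 4.7 0.1 22.0
    endloop
  endfacet
  facet normal 0.0000 0.0000 1.0000
    outer loop
      vertex 8.0 4.0 22.0
      vertex 4.7 0.1 22.0
      vertex 7.1 1.4 22.0
    endloop
  endfacet
  facet normal 0.9450 0.3271 0.0000
    outer loop
      vertex 8.0 4.0 0.0
      vertex 7.1 6.6 0.0
      vertex 7.1 6.6 22.0
    endloop
  endfacet
  facet normal 0.9450 0.3271 0.0000
    outer loop
      vertex 8.0 4.0 0.0
      vertex 7.1 6.6 22.0
      vertex 8.0 4.0 22.0
    endloop
  endfacet
  facet normal 0.4763 0.8793 0.0000
    outer loop
      vertex 7.1 6.6 0.0
      vertex 4.7 7.9 0.0
      vertex 4.7 7.9 22.0
    endloop
  endfacet
  facet normal 0.4763 0.8793 0.0000
    outer loop
      vertex 7.1 6.6 0.0
      vertex 4.7 7.9 22.0
      vertex 7.1 6.6 22.0
    endloop
  endfacet
  facet normal -0.1465 0.9892 0.0000
    outer loop
      vertex 4.7 7.9 0.0
      vertex 2.0 7.5 0.0
      vertex 2.0 7.5 22.0
    endloop
  endfacet
  facet normal -0.1465 0.9892 0.0000
    outer loop
      vertex 4.7 7.9 0.0
      vertex 2.0 7.5 22.0
      vertex 4.7 7.9 22.0
    endloop
  endfacet
  facet normal -0.7593 0.6508 0.0000
    outer loop
      vertex 2.0 7.5 0.0
      vertex 0.2 5.4 0.0
      vertex 0.2 5.4 22.0
    endloop
  endfacet
  facet normal -0.7593 0.6508 0.0000
    outer loop
      vertex 2.0 7.5 0.0
      vertex 0.2 5.4 22.0
      vertex 2.0 7.5 22.0
    endloop
  endfacet
  facet normal -1.0000 0.0000 0.0000
    outer loop
      vertex 0.2 5.4 0.0
      vertex 0.2 2.6 0.0
      vertex 0.2 2.6 22.0
    endloop
  endfacet
  facet normal -1.0000 0.0000 0.0000
    outer loop
      vertex 0.2 5.4 0.0
      vertex 0.2 2.6 22.0
      vertex 0.2 5.4 22.0
    endloop
  endfacet
  facet normal -0.7593 -0.6508 0.0000
    outer loop
      vertex 0.2 2.6 0.0
      vertex 2.0 0.5 0.0
      vertex 2.0 0.5 22.0
    endloop
  endfacet
  facet normal -0.7593 -0.6508 0.0000
    outer loop
      vertex 0.2 2.6 0.0
      vertex 2.0 0.5 22.0
      vertex 0.2 2.6 22.0
    endloop
  endfacet
  facet normal -0.1465 -0.9892 0.0000
    outer loop
      vertex 2.0 0.5 0.0
      vertex 4.7 0.1 0.0
      vertex 4.7 0.1 22.0
    endloop
  endfacet
  facet normal -0.1465 -0.9892 0.0000
    outer loop
      vertex 2.0 0.5 0.0
      vertex 4.7 0.1 22.0
      vertex 2.0 0.5 22.0
    endloop
  endfacet
  facet normal 0.4763 -0.8793 0.0000
    outer loop
      vertex 4.7 0.1 0.0
      vertex 7.1 1.4 0.0
      vertex 7.1 1.4 22.0
    endloop
  endfacet
  facet normal 0.4763 -0.8793 0.0000
    outer loop
      vertex 4.7 0.1 0.0
      vertex 7.1 1.4 22.0
      vertex 4.7 0.1 22.0
    endloop
  endfacet
  facet normal 0.9450 -0.3271 0.0000
    outer loop
      vertex 7.1 1.4 0.0
      vertex 8.0 4.0 0.0
      vertex 8.0 4.0 22.0
    endloop
  endfacet
  facet normal 0.9450 -0.3271 0.0000
    outer loop
      vertex 7.1 1.4 0.0
      vertex 8.0 4.0 22.0
      vertex 7.1 1.4 22.0
    endloop
  endfacet
endsolid part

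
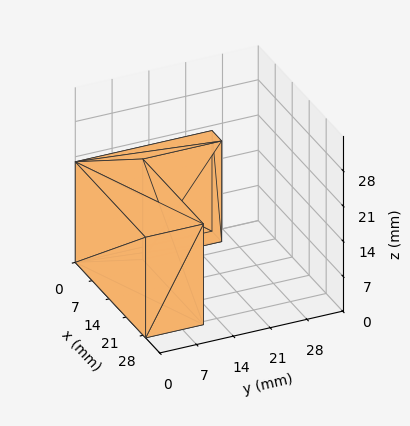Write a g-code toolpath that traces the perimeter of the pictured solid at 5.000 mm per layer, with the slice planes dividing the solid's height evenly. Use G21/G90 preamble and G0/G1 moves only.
Reading the render: the shape is an L-shaped prism: outer 29 × 26 mm, arm thicknesses ≈ 11 mm (horizontal) and 4 mm (vertical), extruded 20 mm in z (dimensions read to the nearest mm from the axis ticks). For the g-code, the solid's height is divided into equal slices at the stated Δz and each level perimeter traced with G1 moves after a G0 lift.

; perimeter-only toolpath
G21 ; units = mm
G90 ; absolute positioning
G28 ; home
; layer 1
G0 Z5.000
G0 X0.000 Y0.000
G1 X29.000 Y0.000
G1 X29.000 Y11.000
G1 X4.000 Y11.000
G1 X4.000 Y26.000
G1 X0.000 Y26.000
G1 X0.000 Y0.000
; layer 2
G0 Z10.000
G0 X0.000 Y0.000
G1 X29.000 Y0.000
G1 X29.000 Y11.000
G1 X4.000 Y11.000
G1 X4.000 Y26.000
G1 X0.000 Y26.000
G1 X0.000 Y0.000
; layer 3
G0 Z15.000
G0 X0.000 Y0.000
G1 X29.000 Y0.000
G1 X29.000 Y11.000
G1 X4.000 Y11.000
G1 X4.000 Y26.000
G1 X0.000 Y26.000
G1 X0.000 Y0.000
; layer 4
G0 Z20.000
G0 X0.000 Y0.000
G1 X29.000 Y0.000
G1 X29.000 Y11.000
G1 X4.000 Y11.000
G1 X4.000 Y26.000
G1 X0.000 Y26.000
G1 X0.000 Y0.000
M2 ; end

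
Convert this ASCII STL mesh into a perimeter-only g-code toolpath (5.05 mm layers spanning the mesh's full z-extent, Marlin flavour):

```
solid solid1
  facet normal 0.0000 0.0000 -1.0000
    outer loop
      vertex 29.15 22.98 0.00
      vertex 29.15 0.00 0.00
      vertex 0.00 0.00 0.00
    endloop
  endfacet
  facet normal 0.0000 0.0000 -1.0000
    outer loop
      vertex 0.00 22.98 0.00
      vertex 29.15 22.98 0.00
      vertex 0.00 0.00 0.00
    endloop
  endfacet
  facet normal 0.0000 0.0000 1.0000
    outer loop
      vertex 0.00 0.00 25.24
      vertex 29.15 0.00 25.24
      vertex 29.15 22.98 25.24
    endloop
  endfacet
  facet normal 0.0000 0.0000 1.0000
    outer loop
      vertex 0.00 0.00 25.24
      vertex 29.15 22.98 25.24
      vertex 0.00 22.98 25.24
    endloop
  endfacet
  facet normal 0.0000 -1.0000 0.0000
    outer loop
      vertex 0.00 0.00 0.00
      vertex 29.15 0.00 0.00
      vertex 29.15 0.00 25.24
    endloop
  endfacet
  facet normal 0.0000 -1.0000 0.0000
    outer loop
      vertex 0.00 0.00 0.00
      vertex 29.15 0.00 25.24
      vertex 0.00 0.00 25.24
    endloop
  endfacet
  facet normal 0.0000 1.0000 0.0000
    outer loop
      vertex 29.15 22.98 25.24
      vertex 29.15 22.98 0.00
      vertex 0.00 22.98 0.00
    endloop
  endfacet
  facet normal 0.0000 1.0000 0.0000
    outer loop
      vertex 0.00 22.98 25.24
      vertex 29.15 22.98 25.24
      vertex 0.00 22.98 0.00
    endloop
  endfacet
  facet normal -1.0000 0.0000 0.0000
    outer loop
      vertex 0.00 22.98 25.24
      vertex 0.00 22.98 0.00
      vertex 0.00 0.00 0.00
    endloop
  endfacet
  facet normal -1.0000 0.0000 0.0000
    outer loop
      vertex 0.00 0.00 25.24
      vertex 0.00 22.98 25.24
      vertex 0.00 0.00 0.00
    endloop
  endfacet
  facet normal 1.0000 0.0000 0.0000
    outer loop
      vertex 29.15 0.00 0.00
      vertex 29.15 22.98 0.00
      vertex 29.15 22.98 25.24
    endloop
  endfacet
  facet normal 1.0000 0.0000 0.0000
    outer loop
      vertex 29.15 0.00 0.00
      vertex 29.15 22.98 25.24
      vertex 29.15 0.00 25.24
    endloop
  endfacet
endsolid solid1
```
; perimeter-only toolpath
G21 ; units = mm
G90 ; absolute positioning
G28 ; home
; layer 1
G0 Z5.05
G0 X0.00 Y0.00
G1 X29.15 Y0.00
G1 X29.15 Y22.98
G1 X0.00 Y22.98
G1 X0.00 Y0.00
; layer 2
G0 Z10.10
G0 X0.00 Y0.00
G1 X29.15 Y0.00
G1 X29.15 Y22.98
G1 X0.00 Y22.98
G1 X0.00 Y0.00
; layer 3
G0 Z15.14
G0 X0.00 Y0.00
G1 X29.15 Y0.00
G1 X29.15 Y22.98
G1 X0.00 Y22.98
G1 X0.00 Y0.00
; layer 4
G0 Z20.19
G0 X0.00 Y0.00
G1 X29.15 Y0.00
G1 X29.15 Y22.98
G1 X0.00 Y22.98
G1 X0.00 Y0.00
; layer 5
G0 Z25.24
G0 X0.00 Y0.00
G1 X29.15 Y0.00
G1 X29.15 Y22.98
G1 X0.00 Y22.98
G1 X0.00 Y0.00
M2 ; end

The solid is a rectangular box, roughly 29.1 × 23 mm footprint and 25.2 mm tall. Slicing at Δz = 5.05 mm — 5 equal slices spanning the solid's height, so layer i sits at z = i·h/5 — gives 5 non-empty perimeters. Each is a 4-segment closed polygon; G0 lifts to the layer z and rapids to the start vertex, then G1 traces the edges.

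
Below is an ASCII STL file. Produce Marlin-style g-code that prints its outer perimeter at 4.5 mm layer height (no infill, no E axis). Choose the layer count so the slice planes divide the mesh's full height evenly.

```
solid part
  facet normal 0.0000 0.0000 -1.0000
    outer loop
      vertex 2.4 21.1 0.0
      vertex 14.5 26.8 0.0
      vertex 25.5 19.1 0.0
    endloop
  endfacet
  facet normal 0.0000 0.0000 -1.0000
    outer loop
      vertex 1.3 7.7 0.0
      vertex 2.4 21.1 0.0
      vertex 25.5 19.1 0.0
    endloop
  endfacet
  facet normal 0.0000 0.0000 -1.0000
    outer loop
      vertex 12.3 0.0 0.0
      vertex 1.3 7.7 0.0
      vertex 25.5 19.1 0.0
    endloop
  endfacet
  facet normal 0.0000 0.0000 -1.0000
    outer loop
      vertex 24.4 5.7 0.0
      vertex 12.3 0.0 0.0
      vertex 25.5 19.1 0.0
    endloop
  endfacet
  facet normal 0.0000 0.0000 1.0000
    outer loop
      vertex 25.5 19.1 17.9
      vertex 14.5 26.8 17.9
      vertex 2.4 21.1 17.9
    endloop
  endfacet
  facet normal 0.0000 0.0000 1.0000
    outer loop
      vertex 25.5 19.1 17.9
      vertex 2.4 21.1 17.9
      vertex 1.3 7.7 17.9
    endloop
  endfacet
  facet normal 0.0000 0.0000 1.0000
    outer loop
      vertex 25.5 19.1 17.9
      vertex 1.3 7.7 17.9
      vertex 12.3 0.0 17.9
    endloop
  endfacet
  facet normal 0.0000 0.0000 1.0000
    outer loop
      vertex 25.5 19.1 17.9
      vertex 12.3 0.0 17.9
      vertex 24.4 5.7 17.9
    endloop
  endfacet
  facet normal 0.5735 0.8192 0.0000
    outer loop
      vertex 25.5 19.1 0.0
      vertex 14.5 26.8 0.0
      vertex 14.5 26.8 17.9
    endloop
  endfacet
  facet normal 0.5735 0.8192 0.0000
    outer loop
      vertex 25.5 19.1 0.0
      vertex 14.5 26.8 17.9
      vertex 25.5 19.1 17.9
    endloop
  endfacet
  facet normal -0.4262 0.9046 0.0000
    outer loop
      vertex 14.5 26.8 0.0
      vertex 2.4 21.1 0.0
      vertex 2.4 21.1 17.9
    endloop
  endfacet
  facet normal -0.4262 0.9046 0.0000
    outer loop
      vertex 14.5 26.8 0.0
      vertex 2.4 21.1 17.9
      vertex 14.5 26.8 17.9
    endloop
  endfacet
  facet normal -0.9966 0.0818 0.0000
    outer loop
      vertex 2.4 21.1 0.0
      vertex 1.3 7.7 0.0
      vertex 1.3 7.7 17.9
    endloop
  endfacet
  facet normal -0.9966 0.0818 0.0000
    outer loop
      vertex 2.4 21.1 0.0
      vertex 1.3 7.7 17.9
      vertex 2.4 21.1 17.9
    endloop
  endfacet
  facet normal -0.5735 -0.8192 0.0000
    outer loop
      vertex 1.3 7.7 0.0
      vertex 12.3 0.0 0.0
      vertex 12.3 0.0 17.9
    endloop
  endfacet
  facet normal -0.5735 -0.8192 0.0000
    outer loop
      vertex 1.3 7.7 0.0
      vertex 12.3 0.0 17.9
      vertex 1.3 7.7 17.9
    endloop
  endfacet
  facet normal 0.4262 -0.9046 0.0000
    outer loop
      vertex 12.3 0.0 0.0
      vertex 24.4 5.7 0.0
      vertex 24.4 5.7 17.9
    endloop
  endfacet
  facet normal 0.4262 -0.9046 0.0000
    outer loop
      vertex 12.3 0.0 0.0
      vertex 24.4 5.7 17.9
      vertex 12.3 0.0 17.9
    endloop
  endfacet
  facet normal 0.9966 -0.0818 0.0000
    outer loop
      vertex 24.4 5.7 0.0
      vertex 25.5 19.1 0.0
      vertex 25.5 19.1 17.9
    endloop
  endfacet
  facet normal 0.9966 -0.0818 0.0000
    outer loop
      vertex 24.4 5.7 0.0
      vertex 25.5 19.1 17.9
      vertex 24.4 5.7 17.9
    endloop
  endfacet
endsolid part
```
; perimeter-only toolpath
G21 ; units = mm
G90 ; absolute positioning
G28 ; home
; layer 1
G0 Z4.5
G0 X25.5 Y19.1
G1 X14.5 Y26.8
G1 X2.4 Y21.1
G1 X1.3 Y7.7
G1 X12.3 Y0.0
G1 X24.4 Y5.7
G1 X25.5 Y19.1
; layer 2
G0 Z8.9
G0 X25.5 Y19.1
G1 X14.5 Y26.8
G1 X2.4 Y21.1
G1 X1.3 Y7.7
G1 X12.3 Y0.0
G1 X24.4 Y5.7
G1 X25.5 Y19.1
; layer 3
G0 Z13.4
G0 X25.5 Y19.1
G1 X14.5 Y26.8
G1 X2.4 Y21.1
G1 X1.3 Y7.7
G1 X12.3 Y0.0
G1 X24.4 Y5.7
G1 X25.5 Y19.1
; layer 4
G0 Z17.9
G0 X25.5 Y19.1
G1 X14.5 Y26.8
G1 X2.4 Y21.1
G1 X1.3 Y7.7
G1 X12.3 Y0.0
G1 X24.4 Y5.7
G1 X25.5 Y19.1
M2 ; end

The solid is a regular 6-sided prism (a cylinder approximated with 6 flat sides), circumscribed radius ≈ 13.4 mm, height ≈ 17.9 mm. Slicing at Δz = 4.5 mm — 4 equal slices spanning the solid's height, so layer i sits at z = i·h/4 — gives 4 non-empty perimeters. Each is a 6-segment closed polygon; G0 lifts to the layer z and rapids to the start vertex, then G1 traces the edges.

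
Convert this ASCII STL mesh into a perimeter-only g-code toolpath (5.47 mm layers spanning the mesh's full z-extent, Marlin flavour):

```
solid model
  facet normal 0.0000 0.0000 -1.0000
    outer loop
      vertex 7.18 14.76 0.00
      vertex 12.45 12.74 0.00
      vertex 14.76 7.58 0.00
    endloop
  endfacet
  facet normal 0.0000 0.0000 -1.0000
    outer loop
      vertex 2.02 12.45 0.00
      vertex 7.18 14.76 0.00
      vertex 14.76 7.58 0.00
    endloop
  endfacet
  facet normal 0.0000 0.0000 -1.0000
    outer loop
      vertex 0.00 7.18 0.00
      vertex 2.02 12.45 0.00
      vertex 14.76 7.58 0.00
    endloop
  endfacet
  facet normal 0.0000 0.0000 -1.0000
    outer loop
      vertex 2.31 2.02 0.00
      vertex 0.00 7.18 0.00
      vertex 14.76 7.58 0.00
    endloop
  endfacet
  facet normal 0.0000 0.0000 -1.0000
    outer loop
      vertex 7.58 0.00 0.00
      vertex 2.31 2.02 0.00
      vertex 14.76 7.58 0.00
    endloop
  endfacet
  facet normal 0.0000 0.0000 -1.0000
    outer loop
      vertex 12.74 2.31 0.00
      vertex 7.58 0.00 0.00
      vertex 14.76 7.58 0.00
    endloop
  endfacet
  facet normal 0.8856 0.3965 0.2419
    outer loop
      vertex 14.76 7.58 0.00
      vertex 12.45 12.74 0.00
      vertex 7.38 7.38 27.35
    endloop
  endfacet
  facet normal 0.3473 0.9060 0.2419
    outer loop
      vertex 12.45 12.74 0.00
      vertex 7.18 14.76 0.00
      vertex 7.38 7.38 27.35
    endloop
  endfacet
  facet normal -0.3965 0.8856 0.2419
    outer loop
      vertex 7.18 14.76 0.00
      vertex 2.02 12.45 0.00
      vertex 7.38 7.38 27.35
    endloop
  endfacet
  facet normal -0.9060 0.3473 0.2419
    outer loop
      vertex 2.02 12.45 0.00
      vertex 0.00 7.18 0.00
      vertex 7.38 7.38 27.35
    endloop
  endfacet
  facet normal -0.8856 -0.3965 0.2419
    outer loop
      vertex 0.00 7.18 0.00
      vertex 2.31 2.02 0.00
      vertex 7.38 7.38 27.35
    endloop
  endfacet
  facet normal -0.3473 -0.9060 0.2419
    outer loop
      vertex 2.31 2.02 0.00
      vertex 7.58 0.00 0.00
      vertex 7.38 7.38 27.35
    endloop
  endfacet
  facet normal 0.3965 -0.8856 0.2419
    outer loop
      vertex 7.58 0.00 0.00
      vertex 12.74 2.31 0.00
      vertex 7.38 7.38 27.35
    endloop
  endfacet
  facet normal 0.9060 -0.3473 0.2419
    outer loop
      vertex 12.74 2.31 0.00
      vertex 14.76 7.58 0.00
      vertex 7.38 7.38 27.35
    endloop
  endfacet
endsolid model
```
; perimeter-only toolpath
G21 ; units = mm
G90 ; absolute positioning
G28 ; home
; layer 1
G0 Z5.47
G0 X13.28 Y7.54
G1 X11.44 Y11.67
G1 X7.22 Y13.28
G1 X3.09 Y11.44
G1 X1.48 Y7.22
G1 X3.32 Y3.09
G1 X7.54 Y1.48
G1 X11.67 Y3.32
G1 X13.28 Y7.54
; layer 2
G0 Z10.94
G0 X11.81 Y7.50
G1 X10.42 Y10.60
G1 X7.26 Y11.81
G1 X4.16 Y10.42
G1 X2.95 Y7.26
G1 X4.34 Y4.16
G1 X7.50 Y2.95
G1 X10.60 Y4.34
G1 X11.81 Y7.50
; layer 3
G0 Z16.41
G0 X10.33 Y7.46
G1 X9.41 Y9.52
G1 X7.30 Y10.33
G1 X5.24 Y9.41
G1 X4.43 Y7.30
G1 X5.35 Y5.24
G1 X7.46 Y4.43
G1 X9.52 Y5.35
G1 X10.33 Y7.46
; layer 4
G0 Z21.88
G0 X8.86 Y7.42
G1 X8.39 Y8.45
G1 X7.34 Y8.86
G1 X6.31 Y8.39
G1 X5.90 Y7.34
G1 X6.37 Y6.31
G1 X7.42 Y5.90
G1 X8.45 Y6.37
G1 X8.86 Y7.42
M2 ; end

The solid is a regular 8-sided pyramid, base circumscribed radius ≈ 7.38 mm, apex at z ≈ 27.4 mm. Slicing at Δz = 5.47 mm — 5 equal slices spanning the solid's height, so layer i sits at z = i·h/5 — gives 4 non-empty perimeters. Each is a 8-segment closed polygon; G0 lifts to the layer z and rapids to the start vertex, then G1 traces the edges. The cross-section shrinks linearly with z (the slice at the apex is degenerate and omitted).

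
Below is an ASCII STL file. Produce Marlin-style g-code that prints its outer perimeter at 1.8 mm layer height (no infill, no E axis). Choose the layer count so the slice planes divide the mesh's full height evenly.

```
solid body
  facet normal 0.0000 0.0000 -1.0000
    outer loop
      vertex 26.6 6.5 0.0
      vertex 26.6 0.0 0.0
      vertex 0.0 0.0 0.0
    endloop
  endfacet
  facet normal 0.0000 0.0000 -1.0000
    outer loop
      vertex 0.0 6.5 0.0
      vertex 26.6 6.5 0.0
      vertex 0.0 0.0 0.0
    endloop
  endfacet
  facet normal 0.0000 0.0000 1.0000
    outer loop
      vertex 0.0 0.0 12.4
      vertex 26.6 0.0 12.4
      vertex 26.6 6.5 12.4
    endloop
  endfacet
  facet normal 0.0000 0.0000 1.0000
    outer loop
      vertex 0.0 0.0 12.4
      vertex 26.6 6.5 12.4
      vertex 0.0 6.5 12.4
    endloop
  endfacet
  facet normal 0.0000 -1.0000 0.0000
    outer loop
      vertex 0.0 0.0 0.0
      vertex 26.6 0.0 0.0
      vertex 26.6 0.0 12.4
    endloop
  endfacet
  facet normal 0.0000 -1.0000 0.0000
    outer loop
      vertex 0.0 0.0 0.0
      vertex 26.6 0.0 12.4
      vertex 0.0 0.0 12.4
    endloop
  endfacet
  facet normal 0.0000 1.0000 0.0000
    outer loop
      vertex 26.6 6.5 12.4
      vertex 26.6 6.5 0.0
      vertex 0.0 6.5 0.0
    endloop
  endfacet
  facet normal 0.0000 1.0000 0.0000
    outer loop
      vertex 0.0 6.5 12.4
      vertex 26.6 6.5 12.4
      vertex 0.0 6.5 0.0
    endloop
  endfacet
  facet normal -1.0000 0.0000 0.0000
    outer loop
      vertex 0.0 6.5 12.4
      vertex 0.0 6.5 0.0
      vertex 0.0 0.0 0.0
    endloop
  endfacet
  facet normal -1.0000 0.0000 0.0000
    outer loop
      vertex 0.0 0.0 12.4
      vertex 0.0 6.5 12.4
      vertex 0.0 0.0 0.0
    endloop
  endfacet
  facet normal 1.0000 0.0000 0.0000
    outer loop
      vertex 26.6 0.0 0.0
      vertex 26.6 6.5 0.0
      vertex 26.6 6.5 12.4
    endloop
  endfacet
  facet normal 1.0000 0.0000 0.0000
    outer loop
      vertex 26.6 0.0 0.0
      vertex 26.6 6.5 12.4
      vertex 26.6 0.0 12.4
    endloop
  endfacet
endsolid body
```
; perimeter-only toolpath
G21 ; units = mm
G90 ; absolute positioning
G28 ; home
; layer 1
G0 Z1.8
G0 X0.0 Y0.0
G1 X26.6 Y0.0
G1 X26.6 Y6.5
G1 X0.0 Y6.5
G1 X0.0 Y0.0
; layer 2
G0 Z3.5
G0 X0.0 Y0.0
G1 X26.6 Y0.0
G1 X26.6 Y6.5
G1 X0.0 Y6.5
G1 X0.0 Y0.0
; layer 3
G0 Z5.3
G0 X0.0 Y0.0
G1 X26.6 Y0.0
G1 X26.6 Y6.5
G1 X0.0 Y6.5
G1 X0.0 Y0.0
; layer 4
G0 Z7.1
G0 X0.0 Y0.0
G1 X26.6 Y0.0
G1 X26.6 Y6.5
G1 X0.0 Y6.5
G1 X0.0 Y0.0
; layer 5
G0 Z8.9
G0 X0.0 Y0.0
G1 X26.6 Y0.0
G1 X26.6 Y6.5
G1 X0.0 Y6.5
G1 X0.0 Y0.0
; layer 6
G0 Z10.6
G0 X0.0 Y0.0
G1 X26.6 Y0.0
G1 X26.6 Y6.5
G1 X0.0 Y6.5
G1 X0.0 Y0.0
; layer 7
G0 Z12.4
G0 X0.0 Y0.0
G1 X26.6 Y0.0
G1 X26.6 Y6.5
G1 X0.0 Y6.5
G1 X0.0 Y0.0
M2 ; end

The solid is a rectangular box, roughly 26.6 × 6.5 mm footprint and 12.4 mm tall. Slicing at Δz = 1.8 mm — 7 equal slices spanning the solid's height, so layer i sits at z = i·h/7 — gives 7 non-empty perimeters. Each is a 4-segment closed polygon; G0 lifts to the layer z and rapids to the start vertex, then G1 traces the edges.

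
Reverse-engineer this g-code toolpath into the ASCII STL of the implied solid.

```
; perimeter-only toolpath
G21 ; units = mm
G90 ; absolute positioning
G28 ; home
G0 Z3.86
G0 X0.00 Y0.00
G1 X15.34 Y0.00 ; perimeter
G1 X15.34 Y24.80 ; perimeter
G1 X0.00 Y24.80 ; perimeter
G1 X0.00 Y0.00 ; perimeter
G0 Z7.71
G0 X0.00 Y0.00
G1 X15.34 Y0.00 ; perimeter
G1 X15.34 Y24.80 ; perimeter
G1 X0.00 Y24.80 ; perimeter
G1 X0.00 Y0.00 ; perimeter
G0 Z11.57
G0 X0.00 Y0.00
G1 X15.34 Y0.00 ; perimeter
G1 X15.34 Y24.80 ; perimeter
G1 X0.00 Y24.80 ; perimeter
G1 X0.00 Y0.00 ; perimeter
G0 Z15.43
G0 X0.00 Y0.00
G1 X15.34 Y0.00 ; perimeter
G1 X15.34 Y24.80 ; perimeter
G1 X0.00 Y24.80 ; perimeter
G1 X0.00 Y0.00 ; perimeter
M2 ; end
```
solid part
  facet normal 0.0000 0.0000 -1.0000
    outer loop
      vertex 15.34 24.80 0.00
      vertex 15.34 0.00 0.00
      vertex 0.00 0.00 0.00
    endloop
  endfacet
  facet normal 0.0000 0.0000 -1.0000
    outer loop
      vertex 0.00 24.80 0.00
      vertex 15.34 24.80 0.00
      vertex 0.00 0.00 0.00
    endloop
  endfacet
  facet normal 0.0000 0.0000 1.0000
    outer loop
      vertex 0.00 0.00 15.43
      vertex 15.34 0.00 15.43
      vertex 15.34 24.80 15.43
    endloop
  endfacet
  facet normal 0.0000 0.0000 1.0000
    outer loop
      vertex 0.00 0.00 15.43
      vertex 15.34 24.80 15.43
      vertex 0.00 24.80 15.43
    endloop
  endfacet
  facet normal 0.0000 -1.0000 0.0000
    outer loop
      vertex 0.00 0.00 0.00
      vertex 15.34 0.00 0.00
      vertex 15.34 0.00 15.43
    endloop
  endfacet
  facet normal 0.0000 -1.0000 0.0000
    outer loop
      vertex 0.00 0.00 0.00
      vertex 15.34 0.00 15.43
      vertex 0.00 0.00 15.43
    endloop
  endfacet
  facet normal 0.0000 1.0000 0.0000
    outer loop
      vertex 15.34 24.80 15.43
      vertex 15.34 24.80 0.00
      vertex 0.00 24.80 0.00
    endloop
  endfacet
  facet normal 0.0000 1.0000 0.0000
    outer loop
      vertex 0.00 24.80 15.43
      vertex 15.34 24.80 15.43
      vertex 0.00 24.80 0.00
    endloop
  endfacet
  facet normal -1.0000 0.0000 0.0000
    outer loop
      vertex 0.00 24.80 15.43
      vertex 0.00 24.80 0.00
      vertex 0.00 0.00 0.00
    endloop
  endfacet
  facet normal -1.0000 0.0000 0.0000
    outer loop
      vertex 0.00 0.00 15.43
      vertex 0.00 24.80 15.43
      vertex 0.00 0.00 0.00
    endloop
  endfacet
  facet normal 1.0000 0.0000 0.0000
    outer loop
      vertex 15.34 0.00 0.00
      vertex 15.34 24.80 0.00
      vertex 15.34 24.80 15.43
    endloop
  endfacet
  facet normal 1.0000 0.0000 0.0000
    outer loop
      vertex 15.34 0.00 0.00
      vertex 15.34 24.80 15.43
      vertex 15.34 0.00 15.43
    endloop
  endfacet
endsolid part

The G0 Z moves step by Δz≈3.86 mm. Every layer's G1 loop is the same polygon, so the solid is a straight extrusion of it from z=0 to z≈15.4. Closing with flat bottom and top caps and triangulating gives 12 facets — a rectangular box, roughly 15.3 × 24.8 mm footprint and 15.4 mm tall.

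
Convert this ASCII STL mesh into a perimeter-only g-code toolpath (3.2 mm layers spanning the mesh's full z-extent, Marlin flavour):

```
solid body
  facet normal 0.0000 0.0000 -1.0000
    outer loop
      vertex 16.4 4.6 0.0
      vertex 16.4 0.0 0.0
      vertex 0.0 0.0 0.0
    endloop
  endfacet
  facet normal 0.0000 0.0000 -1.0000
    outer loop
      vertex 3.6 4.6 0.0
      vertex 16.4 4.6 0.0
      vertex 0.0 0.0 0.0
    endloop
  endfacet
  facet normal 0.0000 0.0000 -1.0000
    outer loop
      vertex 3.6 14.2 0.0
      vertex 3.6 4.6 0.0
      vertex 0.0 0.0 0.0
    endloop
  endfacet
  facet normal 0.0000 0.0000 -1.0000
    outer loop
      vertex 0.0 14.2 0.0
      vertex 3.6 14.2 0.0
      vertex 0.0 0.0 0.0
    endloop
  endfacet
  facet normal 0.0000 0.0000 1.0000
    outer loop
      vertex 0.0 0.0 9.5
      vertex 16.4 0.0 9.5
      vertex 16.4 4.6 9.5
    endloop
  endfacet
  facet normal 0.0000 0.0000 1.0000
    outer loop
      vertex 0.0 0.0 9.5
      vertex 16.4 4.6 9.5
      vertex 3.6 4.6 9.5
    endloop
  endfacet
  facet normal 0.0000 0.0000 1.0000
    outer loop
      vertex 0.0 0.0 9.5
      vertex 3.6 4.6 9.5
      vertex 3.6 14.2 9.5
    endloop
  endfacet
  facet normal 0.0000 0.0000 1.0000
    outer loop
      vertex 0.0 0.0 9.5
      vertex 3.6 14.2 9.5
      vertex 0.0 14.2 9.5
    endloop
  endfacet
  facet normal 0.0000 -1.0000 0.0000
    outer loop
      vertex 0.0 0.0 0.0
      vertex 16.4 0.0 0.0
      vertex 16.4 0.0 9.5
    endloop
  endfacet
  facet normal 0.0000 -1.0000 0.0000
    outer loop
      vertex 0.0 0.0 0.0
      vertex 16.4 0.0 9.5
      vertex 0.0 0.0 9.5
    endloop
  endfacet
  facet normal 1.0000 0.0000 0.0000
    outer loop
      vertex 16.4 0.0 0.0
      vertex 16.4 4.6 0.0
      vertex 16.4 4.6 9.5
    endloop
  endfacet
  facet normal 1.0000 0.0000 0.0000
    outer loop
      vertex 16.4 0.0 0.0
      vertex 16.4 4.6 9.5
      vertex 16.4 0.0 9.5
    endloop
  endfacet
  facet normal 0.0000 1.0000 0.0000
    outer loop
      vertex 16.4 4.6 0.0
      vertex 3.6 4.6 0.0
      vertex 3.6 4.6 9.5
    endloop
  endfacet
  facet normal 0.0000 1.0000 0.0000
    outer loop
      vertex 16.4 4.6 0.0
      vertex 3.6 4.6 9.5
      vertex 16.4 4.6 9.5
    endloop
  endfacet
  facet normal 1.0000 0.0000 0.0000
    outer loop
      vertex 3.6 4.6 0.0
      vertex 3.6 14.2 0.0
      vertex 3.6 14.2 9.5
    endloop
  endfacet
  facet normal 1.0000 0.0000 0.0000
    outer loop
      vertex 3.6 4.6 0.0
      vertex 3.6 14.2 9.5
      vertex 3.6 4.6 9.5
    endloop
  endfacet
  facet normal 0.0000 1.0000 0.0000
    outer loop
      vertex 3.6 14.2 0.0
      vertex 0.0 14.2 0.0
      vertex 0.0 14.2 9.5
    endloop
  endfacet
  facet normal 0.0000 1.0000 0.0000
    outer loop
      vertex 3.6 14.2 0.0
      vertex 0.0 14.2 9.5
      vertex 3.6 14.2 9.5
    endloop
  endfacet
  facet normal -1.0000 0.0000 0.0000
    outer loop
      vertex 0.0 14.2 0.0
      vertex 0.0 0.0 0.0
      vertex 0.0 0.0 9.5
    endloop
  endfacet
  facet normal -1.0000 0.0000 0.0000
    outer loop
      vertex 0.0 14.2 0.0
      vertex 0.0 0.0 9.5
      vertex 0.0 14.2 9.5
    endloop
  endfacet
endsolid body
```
; perimeter-only toolpath
G21 ; units = mm
G90 ; absolute positioning
G28 ; home
; layer 1
G0 Z3.2
G0 X0.0 Y0.0
G1 X16.4 Y0.0
G1 X16.4 Y4.6
G1 X3.6 Y4.6
G1 X3.6 Y14.2
G1 X0.0 Y14.2
G1 X0.0 Y0.0
; layer 2
G0 Z6.3
G0 X0.0 Y0.0
G1 X16.4 Y0.0
G1 X16.4 Y4.6
G1 X3.6 Y4.6
G1 X3.6 Y14.2
G1 X0.0 Y14.2
G1 X0.0 Y0.0
; layer 3
G0 Z9.5
G0 X0.0 Y0.0
G1 X16.4 Y0.0
G1 X16.4 Y4.6
G1 X3.6 Y4.6
G1 X3.6 Y14.2
G1 X0.0 Y14.2
G1 X0.0 Y0.0
M2 ; end

The solid is an L-shaped prism: outer 16.4 × 14.2 mm, arm thicknesses ≈ 4.6 mm (horizontal) and 3.6 mm (vertical), extruded 9.5 mm in z. Slicing at Δz = 3.2 mm — 3 equal slices spanning the solid's height, so layer i sits at z = i·h/3 — gives 3 non-empty perimeters. Each is a 6-segment closed polygon; G0 lifts to the layer z and rapids to the start vertex, then G1 traces the edges.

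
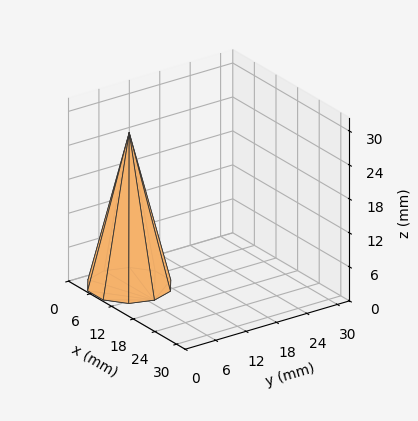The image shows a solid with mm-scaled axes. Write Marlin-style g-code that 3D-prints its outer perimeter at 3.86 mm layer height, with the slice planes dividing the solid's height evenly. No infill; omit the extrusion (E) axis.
Reading the render: the shape is a regular 10-sided pyramid, base circumscribed radius ≈ 7 mm, apex at z ≈ 27 mm (dimensions read to the nearest mm from the axis ticks). For the g-code, the solid's height is divided into equal slices at the stated Δz and each level perimeter traced with G1 moves after a G0 lift.

; perimeter-only toolpath
G21 ; units = mm
G90 ; absolute positioning
G28 ; home
; layer 1
G0 Z3.86
G0 X13.00 Y7.00
G1 X11.85 Y10.52
G1 X8.85 Y12.71
G1 X5.15 Y12.71
G1 X2.15 Y10.52
G1 X1.00 Y7.00
G1 X2.15 Y3.48
G1 X5.15 Y1.29
G1 X8.85 Y1.29
G1 X11.85 Y3.48
G1 X13.00 Y7.00
; layer 2
G0 Z7.71
G0 X12.00 Y7.00
G1 X11.04 Y9.94
G1 X8.54 Y11.76
G1 X5.46 Y11.76
G1 X2.96 Y9.94
G1 X2.00 Y7.00
G1 X2.96 Y4.06
G1 X5.46 Y2.24
G1 X8.54 Y2.24
G1 X11.04 Y4.06
G1 X12.00 Y7.00
; layer 3
G0 Z11.57
G0 X11.00 Y7.00
G1 X10.23 Y9.35
G1 X8.23 Y10.81
G1 X5.77 Y10.81
G1 X3.77 Y9.35
G1 X3.00 Y7.00
G1 X3.77 Y4.65
G1 X5.77 Y3.19
G1 X8.23 Y3.19
G1 X10.23 Y4.65
G1 X11.00 Y7.00
; layer 4
G0 Z15.43
G0 X10.00 Y7.00
G1 X9.43 Y8.76
G1 X7.93 Y9.85
G1 X6.07 Y9.85
G1 X4.57 Y8.76
G1 X4.00 Y7.00
G1 X4.57 Y5.24
G1 X6.07 Y4.15
G1 X7.93 Y4.15
G1 X9.43 Y5.24
G1 X10.00 Y7.00
; layer 5
G0 Z19.29
G0 X9.00 Y7.00
G1 X8.62 Y8.17
G1 X7.62 Y8.90
G1 X6.38 Y8.90
G1 X5.38 Y8.17
G1 X5.00 Y7.00
G1 X5.38 Y5.83
G1 X6.38 Y5.10
G1 X7.62 Y5.10
G1 X8.62 Y5.83
G1 X9.00 Y7.00
; layer 6
G0 Z23.14
G0 X8.00 Y7.00
G1 X7.81 Y7.59
G1 X7.31 Y7.95
G1 X6.69 Y7.95
G1 X6.19 Y7.59
G1 X6.00 Y7.00
G1 X6.19 Y6.41
G1 X6.69 Y6.05
G1 X7.31 Y6.05
G1 X7.81 Y6.41
G1 X8.00 Y7.00
M2 ; end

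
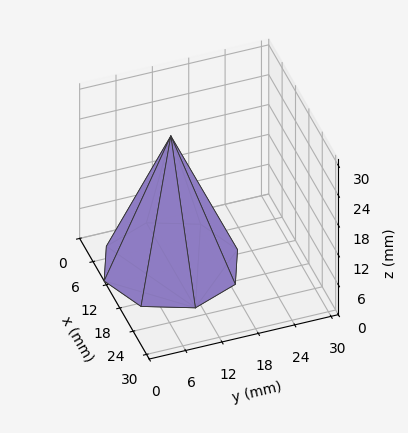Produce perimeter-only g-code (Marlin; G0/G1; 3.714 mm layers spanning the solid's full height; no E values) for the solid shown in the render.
Reading the render: the shape is a regular 8-sided pyramid, base circumscribed radius ≈ 11 mm, apex at z ≈ 26 mm (dimensions read to the nearest mm from the axis ticks). For the g-code, the solid's height is divided into equal slices at the stated Δz and each level perimeter traced with G1 moves after a G0 lift.

; perimeter-only toolpath
G21 ; units = mm
G90 ; absolute positioning
G28 ; home
; layer 1
G0 Z3.714
G0 X20.429 Y11.000
G1 X17.667 Y17.667
G1 X11.000 Y20.429
G1 X4.333 Y17.667
G1 X1.571 Y11.000
G1 X4.333 Y4.333
G1 X11.000 Y1.571
G1 X17.667 Y4.333
G1 X20.429 Y11.000
; layer 2
G0 Z7.429
G0 X18.857 Y11.000
G1 X16.556 Y16.556
G1 X11.000 Y18.857
G1 X5.444 Y16.556
G1 X3.143 Y11.000
G1 X5.444 Y5.444
G1 X11.000 Y3.143
G1 X16.556 Y5.444
G1 X18.857 Y11.000
; layer 3
G0 Z11.143
G0 X17.286 Y11.000
G1 X15.445 Y15.445
G1 X11.000 Y17.286
G1 X6.555 Y15.445
G1 X4.714 Y11.000
G1 X6.555 Y6.555
G1 X11.000 Y4.714
G1 X15.445 Y6.555
G1 X17.286 Y11.000
; layer 4
G0 Z14.857
G0 X15.714 Y11.000
G1 X14.333 Y14.333
G1 X11.000 Y15.714
G1 X7.667 Y14.333
G1 X6.286 Y11.000
G1 X7.667 Y7.667
G1 X11.000 Y6.286
G1 X14.333 Y7.667
G1 X15.714 Y11.000
; layer 5
G0 Z18.571
G0 X14.143 Y11.000
G1 X13.222 Y13.222
G1 X11.000 Y14.143
G1 X8.778 Y13.222
G1 X7.857 Y11.000
G1 X8.778 Y8.778
G1 X11.000 Y7.857
G1 X13.222 Y8.778
G1 X14.143 Y11.000
; layer 6
G0 Z22.286
G0 X12.571 Y11.000
G1 X12.111 Y12.111
G1 X11.000 Y12.571
G1 X9.889 Y12.111
G1 X9.429 Y11.000
G1 X9.889 Y9.889
G1 X11.000 Y9.429
G1 X12.111 Y9.889
G1 X12.571 Y11.000
M2 ; end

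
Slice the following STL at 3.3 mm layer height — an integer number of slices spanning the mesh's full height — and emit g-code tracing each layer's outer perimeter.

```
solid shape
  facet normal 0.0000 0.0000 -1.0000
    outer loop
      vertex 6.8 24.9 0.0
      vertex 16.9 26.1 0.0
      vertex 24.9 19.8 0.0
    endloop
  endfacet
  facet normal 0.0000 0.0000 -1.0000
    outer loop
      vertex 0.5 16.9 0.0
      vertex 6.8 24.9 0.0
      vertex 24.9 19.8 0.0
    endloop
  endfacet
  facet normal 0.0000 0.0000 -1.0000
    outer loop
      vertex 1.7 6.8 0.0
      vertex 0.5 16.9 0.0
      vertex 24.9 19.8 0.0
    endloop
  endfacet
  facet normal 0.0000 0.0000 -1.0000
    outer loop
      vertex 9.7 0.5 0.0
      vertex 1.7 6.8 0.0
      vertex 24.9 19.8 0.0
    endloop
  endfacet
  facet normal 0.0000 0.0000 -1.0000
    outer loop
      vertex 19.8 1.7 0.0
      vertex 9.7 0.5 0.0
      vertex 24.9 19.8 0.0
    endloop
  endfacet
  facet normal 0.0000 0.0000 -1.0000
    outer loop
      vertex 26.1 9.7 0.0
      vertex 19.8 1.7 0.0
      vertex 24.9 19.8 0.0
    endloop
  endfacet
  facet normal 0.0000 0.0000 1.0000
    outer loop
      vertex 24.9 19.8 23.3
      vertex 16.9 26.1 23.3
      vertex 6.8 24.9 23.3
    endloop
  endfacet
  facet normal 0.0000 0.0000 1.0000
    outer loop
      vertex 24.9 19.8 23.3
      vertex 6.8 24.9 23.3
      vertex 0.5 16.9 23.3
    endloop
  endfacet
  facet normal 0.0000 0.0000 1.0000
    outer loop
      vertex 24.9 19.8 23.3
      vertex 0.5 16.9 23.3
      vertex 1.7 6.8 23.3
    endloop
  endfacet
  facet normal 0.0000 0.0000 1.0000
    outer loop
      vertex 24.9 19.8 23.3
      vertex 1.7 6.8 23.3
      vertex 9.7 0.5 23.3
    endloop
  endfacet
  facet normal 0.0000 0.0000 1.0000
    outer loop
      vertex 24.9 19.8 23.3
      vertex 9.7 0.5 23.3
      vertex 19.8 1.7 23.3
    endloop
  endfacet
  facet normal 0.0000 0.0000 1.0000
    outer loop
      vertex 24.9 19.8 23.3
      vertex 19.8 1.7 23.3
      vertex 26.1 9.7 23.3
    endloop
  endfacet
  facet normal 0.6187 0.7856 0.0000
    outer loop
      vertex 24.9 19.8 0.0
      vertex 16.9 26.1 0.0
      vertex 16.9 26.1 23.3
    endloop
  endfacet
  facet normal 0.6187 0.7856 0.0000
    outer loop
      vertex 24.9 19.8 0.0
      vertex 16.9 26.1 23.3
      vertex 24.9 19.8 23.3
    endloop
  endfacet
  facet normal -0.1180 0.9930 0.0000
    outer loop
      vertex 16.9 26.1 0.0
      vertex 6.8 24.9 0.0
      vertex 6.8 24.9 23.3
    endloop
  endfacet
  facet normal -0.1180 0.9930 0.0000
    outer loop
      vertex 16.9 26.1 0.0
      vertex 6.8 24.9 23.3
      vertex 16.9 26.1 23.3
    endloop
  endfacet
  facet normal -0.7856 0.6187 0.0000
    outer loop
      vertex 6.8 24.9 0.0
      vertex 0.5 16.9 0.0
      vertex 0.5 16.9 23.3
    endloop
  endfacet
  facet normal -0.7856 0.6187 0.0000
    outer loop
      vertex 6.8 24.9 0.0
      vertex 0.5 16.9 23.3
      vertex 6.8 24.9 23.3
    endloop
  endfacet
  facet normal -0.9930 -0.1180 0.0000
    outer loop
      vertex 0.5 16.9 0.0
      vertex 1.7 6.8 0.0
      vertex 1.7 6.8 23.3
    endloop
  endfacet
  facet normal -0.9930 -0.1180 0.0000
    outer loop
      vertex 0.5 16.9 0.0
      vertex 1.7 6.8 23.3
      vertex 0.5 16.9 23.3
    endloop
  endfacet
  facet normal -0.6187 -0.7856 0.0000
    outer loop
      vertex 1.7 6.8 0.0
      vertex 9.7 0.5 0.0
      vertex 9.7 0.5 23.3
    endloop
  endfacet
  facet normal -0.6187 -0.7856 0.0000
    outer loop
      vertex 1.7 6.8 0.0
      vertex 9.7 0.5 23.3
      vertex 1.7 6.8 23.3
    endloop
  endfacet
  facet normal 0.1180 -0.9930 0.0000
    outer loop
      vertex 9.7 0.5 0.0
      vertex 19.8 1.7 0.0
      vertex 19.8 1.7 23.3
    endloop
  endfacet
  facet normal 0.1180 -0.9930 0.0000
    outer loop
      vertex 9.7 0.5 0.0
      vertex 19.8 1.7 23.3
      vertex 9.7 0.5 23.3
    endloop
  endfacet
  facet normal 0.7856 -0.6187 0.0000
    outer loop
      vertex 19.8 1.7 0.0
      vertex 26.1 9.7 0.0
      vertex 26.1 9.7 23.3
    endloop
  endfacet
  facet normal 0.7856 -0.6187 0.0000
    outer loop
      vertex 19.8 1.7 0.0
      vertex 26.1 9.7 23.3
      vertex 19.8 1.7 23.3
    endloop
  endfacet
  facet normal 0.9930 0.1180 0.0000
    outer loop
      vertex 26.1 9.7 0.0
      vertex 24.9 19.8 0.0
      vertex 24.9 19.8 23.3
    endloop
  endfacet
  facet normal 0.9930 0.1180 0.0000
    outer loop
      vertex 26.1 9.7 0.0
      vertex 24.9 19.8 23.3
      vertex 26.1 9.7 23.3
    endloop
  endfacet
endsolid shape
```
; perimeter-only toolpath
G21 ; units = mm
G90 ; absolute positioning
G28 ; home
; layer 1
G0 Z3.3
G0 X24.9 Y19.8
G1 X16.9 Y26.1
G1 X6.8 Y24.9
G1 X0.5 Y16.9
G1 X1.7 Y6.8
G1 X9.7 Y0.5
G1 X19.8 Y1.7
G1 X26.1 Y9.7
G1 X24.9 Y19.8
; layer 2
G0 Z6.7
G0 X24.9 Y19.8
G1 X16.9 Y26.1
G1 X6.8 Y24.9
G1 X0.5 Y16.9
G1 X1.7 Y6.8
G1 X9.7 Y0.5
G1 X19.8 Y1.7
G1 X26.1 Y9.7
G1 X24.9 Y19.8
; layer 3
G0 Z10.0
G0 X24.9 Y19.8
G1 X16.9 Y26.1
G1 X6.8 Y24.9
G1 X0.5 Y16.9
G1 X1.7 Y6.8
G1 X9.7 Y0.5
G1 X19.8 Y1.7
G1 X26.1 Y9.7
G1 X24.9 Y19.8
; layer 4
G0 Z13.3
G0 X24.9 Y19.8
G1 X16.9 Y26.1
G1 X6.8 Y24.9
G1 X0.5 Y16.9
G1 X1.7 Y6.8
G1 X9.7 Y0.5
G1 X19.8 Y1.7
G1 X26.1 Y9.7
G1 X24.9 Y19.8
; layer 5
G0 Z16.6
G0 X24.9 Y19.8
G1 X16.9 Y26.1
G1 X6.8 Y24.9
G1 X0.5 Y16.9
G1 X1.7 Y6.8
G1 X9.7 Y0.5
G1 X19.8 Y1.7
G1 X26.1 Y9.7
G1 X24.9 Y19.8
; layer 6
G0 Z20.0
G0 X24.9 Y19.8
G1 X16.9 Y26.1
G1 X6.8 Y24.9
G1 X0.5 Y16.9
G1 X1.7 Y6.8
G1 X9.7 Y0.5
G1 X19.8 Y1.7
G1 X26.1 Y9.7
G1 X24.9 Y19.8
; layer 7
G0 Z23.3
G0 X24.9 Y19.8
G1 X16.9 Y26.1
G1 X6.8 Y24.9
G1 X0.5 Y16.9
G1 X1.7 Y6.8
G1 X9.7 Y0.5
G1 X19.8 Y1.7
G1 X26.1 Y9.7
G1 X24.9 Y19.8
M2 ; end

The solid is a regular 8-sided prism (a cylinder approximated with 8 flat sides), circumscribed radius ≈ 13.3 mm, height ≈ 23.3 mm. Slicing at Δz = 3.3 mm — 7 equal slices spanning the solid's height, so layer i sits at z = i·h/7 — gives 7 non-empty perimeters. Each is a 8-segment closed polygon; G0 lifts to the layer z and rapids to the start vertex, then G1 traces the edges.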